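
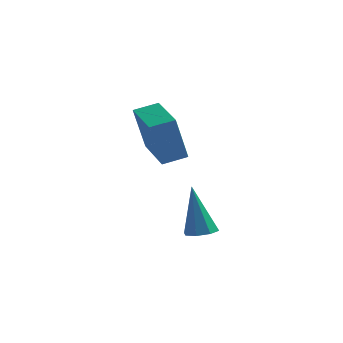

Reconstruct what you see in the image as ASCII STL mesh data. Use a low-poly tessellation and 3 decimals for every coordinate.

solid 
facet normal -0.614 0.785 0.076
outer loop
vertex -4.741 2.378 2.827
vertex -3.937 2.981 3.095
vertex -4.415 2.825 0.843
endloop
endfacet
facet normal -0.773 -0.580 -0.258
outer loop
vertex -3.143 1.199 0.685
vertex -4.741 2.378 2.827
vertex -4.415 2.825 0.843
endloop
endfacet
facet normal -0.614 0.785 0.076
outer loop
vertex -4.415 2.825 0.843
vertex -3.937 2.981 3.095
vertex -3.611 3.428 1.11
endloop
endfacet
facet normal 0.157 0.217 -0.963
outer loop
vertex -3.611 3.428 1.11
vertex -3.143 1.199 0.685
vertex -4.415 2.825 0.843
endloop
endfacet
facet normal -0.158 -0.217 0.963
outer loop
vertex -4.741 2.378 2.827
vertex -2.665 1.355 2.937
vertex -3.937 2.981 3.095
endloop
endfacet
facet normal -0.773 -0.580 -0.258
outer loop
vertex -3.469 0.752 2.67
vertex -4.741 2.378 2.827
vertex -3.143 1.199 0.685
endloop
endfacet
facet normal -0.158 -0.216 0.963
outer loop
vertex -3.469 0.752 2.67
vertex -2.665 1.355 2.937
vertex -4.741 2.378 2.827
endloop
endfacet
facet normal 0.773 0.580 0.258
outer loop
vertex -3.937 2.981 3.095
vertex -2.665 1.355 2.937
vertex -3.611 3.428 1.11
endloop
endfacet
facet normal 0.158 0.217 -0.963
outer loop
vertex -2.339 1.802 0.953
vertex -3.143 1.199 0.685
vertex -3.611 3.428 1.11
endloop
endfacet
facet normal 0.773 0.580 0.258
outer loop
vertex -3.611 3.428 1.11
vertex -2.665 1.355 2.937
vertex -2.339 1.802 0.953
endloop
endfacet
facet normal 0.614 -0.785 -0.076
outer loop
vertex -2.339 1.802 0.953
vertex -3.469 0.752 2.67
vertex -3.143 1.199 0.685
endloop
endfacet
facet normal 0.614 -0.785 -0.076
outer loop
vertex -2.665 1.355 2.937
vertex -3.469 0.752 2.67
vertex -2.339 1.802 0.953
endloop
endfacet
facet normal 0.215 -0.112 -0.970
outer loop
vertex -0.03 -2.401 -0.848
vertex -0.494 -1.986 -0.999
vertex 0.13 -1.939 -0.866
endloop
endfacet
facet normal 0.828 -0.267 0.493
outer loop
vertex -0.03 -2.401 -0.848
vertex 0.13 -1.939 -0.866
vertex -0.946 -1.754 1.039
endloop
endfacet
facet normal 0.215 -0.111 -0.970
outer loop
vertex 0.13 -1.939 -0.866
vertex -0.494 -1.986 -0.999
vertex -0.075 -1.504 -0.961
endloop
endfacet
facet normal 0.791 0.461 0.402
outer loop
vertex 0.13 -1.939 -0.866
vertex -0.075 -1.504 -0.961
vertex -0.946 -1.754 1.039
endloop
endfacet
facet normal 0.215 -0.110 -0.970
outer loop
vertex -0.075 -1.504 -0.961
vertex -0.494 -1.986 -0.999
vertex -0.525 -1.352 -1.078
endloop
endfacet
facet normal 0.257 0.939 0.229
outer loop
vertex -0.075 -1.504 -0.961
vertex -0.525 -1.352 -1.078
vertex -0.946 -1.754 1.039
endloop
endfacet
facet normal 0.215 -0.110 -0.970
outer loop
vertex -0.525 -1.352 -1.078
vertex -0.494 -1.986 -0.999
vertex -0.958 -1.572 -1.149
endloop
endfacet
facet normal -0.462 0.884 0.076
outer loop
vertex -0.525 -1.352 -1.078
vertex -0.958 -1.572 -1.149
vertex -0.946 -1.754 1.039
endloop
endfacet
facet normal 0.215 -0.110 -0.970
outer loop
vertex -0.958 -1.572 -1.149
vertex -0.494 -1.986 -0.999
vertex -1.118 -2.034 -1.132
endloop
endfacet
facet normal -0.944 0.328 0.032
outer loop
vertex -0.958 -1.572 -1.149
vertex -1.118 -2.034 -1.132
vertex -0.946 -1.754 1.039
endloop
endfacet
facet normal 0.215 -0.110 -0.970
outer loop
vertex -1.118 -2.034 -1.132
vertex -0.494 -1.986 -0.999
vertex -0.913 -2.469 -1.037
endloop
endfacet
facet normal -0.908 -0.401 0.124
outer loop
vertex -1.118 -2.034 -1.132
vertex -0.913 -2.469 -1.037
vertex -0.946 -1.754 1.039
endloop
endfacet
facet normal 0.217 -0.112 -0.970
outer loop
vertex -0.913 -2.469 -1.037
vertex -0.494 -1.986 -0.999
vertex -0.463 -2.621 -0.919
endloop
endfacet
facet normal -0.375 -0.878 0.297
outer loop
vertex -0.913 -2.469 -1.037
vertex -0.463 -2.621 -0.919
vertex -0.946 -1.754 1.039
endloop
endfacet
facet normal 0.216 -0.112 -0.970
outer loop
vertex -0.463 -2.621 -0.919
vertex -0.494 -1.986 -0.999
vertex -0.03 -2.401 -0.848
endloop
endfacet
facet normal 0.345 -0.824 0.450
outer loop
vertex -0.463 -2.621 -0.919
vertex -0.03 -2.401 -0.848
vertex -0.946 -1.754 1.039
endloop
endfacet

endsolid


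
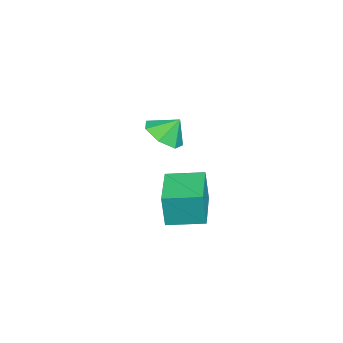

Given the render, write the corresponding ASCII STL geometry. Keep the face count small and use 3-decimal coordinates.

solid 
facet normal 0.120 -0.600 -0.791
outer loop
vertex 0.214 -1.482 -0.069
vertex -0.765 -1.477 -0.221
vertex -0.081 -0.861 -0.585
endloop
endfacet
facet normal 0.645 0.646 0.408
outer loop
vertex 0.214 -1.482 -0.069
vertex -0.081 -0.861 -0.585
vertex -0.895 -0.823 0.641
endloop
endfacet
facet normal 0.120 -0.600 -0.791
outer loop
vertex -0.081 -0.861 -0.585
vertex -0.765 -1.477 -0.221
vertex -0.89 -0.704 -0.827
endloop
endfacet
facet normal 0.167 0.983 0.080
outer loop
vertex -0.081 -0.861 -0.585
vertex -0.89 -0.704 -0.827
vertex -0.895 -0.823 0.641
endloop
endfacet
facet normal 0.119 -0.601 -0.791
outer loop
vertex -0.89 -0.704 -0.827
vertex -0.765 -1.477 -0.221
vertex -1.605 -1.129 -0.612
endloop
endfacet
facet normal -0.494 0.867 0.069
outer loop
vertex -0.89 -0.704 -0.827
vertex -1.605 -1.129 -0.612
vertex -0.895 -0.823 0.641
endloop
endfacet
facet normal 0.119 -0.600 -0.791
outer loop
vertex -1.605 -1.129 -0.612
vertex -0.765 -1.477 -0.221
vertex -1.687 -1.816 -0.103
endloop
endfacet
facet normal -0.840 0.384 0.383
outer loop
vertex -1.605 -1.129 -0.612
vertex -1.687 -1.816 -0.103
vertex -0.895 -0.823 0.641
endloop
endfacet
facet normal 0.119 -0.600 -0.791
outer loop
vertex -1.687 -1.816 -0.103
vertex -0.765 -1.477 -0.221
vertex -1.075 -2.248 0.317
endloop
endfacet
facet normal -0.611 -0.101 0.785
outer loop
vertex -1.687 -1.816 -0.103
vertex -1.075 -2.248 0.317
vertex -0.895 -0.823 0.641
endloop
endfacet
facet normal 0.120 -0.600 -0.791
outer loop
vertex -1.075 -2.248 0.317
vertex -0.765 -1.477 -0.221
vertex -0.229 -2.099 0.332
endloop
endfacet
facet normal 0.022 -0.224 0.974
outer loop
vertex -1.075 -2.248 0.317
vertex -0.229 -2.099 0.332
vertex -0.895 -0.823 0.641
endloop
endfacet
facet normal 0.120 -0.600 -0.791
outer loop
vertex -0.229 -2.099 0.332
vertex -0.765 -1.477 -0.221
vertex 0.214 -1.482 -0.069
endloop
endfacet
facet normal 0.581 0.108 0.807
outer loop
vertex -0.229 -2.099 0.332
vertex 0.214 -1.482 -0.069
vertex -0.895 -0.823 0.641
endloop
endfacet
facet normal -0.990 -0.136 0.026
outer loop
vertex 2.697 -0.723 -0.414
vertex 2.49 0.816 -0.266
vertex 2.64 -0.59 -1.877
endloop
endfacet
facet normal 0.132 -0.987 -0.095
outer loop
vertex 4.79 -0.296 -1.934
vertex 2.697 -0.723 -0.414
vertex 2.64 -0.59 -1.877
endloop
endfacet
facet normal -0.991 -0.135 0.026
outer loop
vertex 2.64 -0.59 -1.877
vertex 2.49 0.816 -0.266
vertex 2.434 0.949 -1.729
endloop
endfacet
facet normal -0.039 0.091 -0.995
outer loop
vertex 2.434 0.949 -1.729
vertex 4.79 -0.296 -1.934
vertex 2.64 -0.59 -1.877
endloop
endfacet
facet normal 0.039 -0.090 0.995
outer loop
vertex 2.697 -0.723 -0.414
vertex 4.64 1.11 -0.323
vertex 2.49 0.816 -0.266
endloop
endfacet
facet normal 0.132 -0.987 -0.095
outer loop
vertex 4.846 -0.429 -0.471
vertex 2.697 -0.723 -0.414
vertex 4.79 -0.296 -1.934
endloop
endfacet
facet normal 0.039 -0.091 0.995
outer loop
vertex 4.846 -0.429 -0.471
vertex 4.64 1.11 -0.323
vertex 2.697 -0.723 -0.414
endloop
endfacet
facet normal -0.132 0.987 0.095
outer loop
vertex 2.49 0.816 -0.266
vertex 4.64 1.11 -0.323
vertex 2.434 0.949 -1.729
endloop
endfacet
facet normal -0.039 0.090 -0.995
outer loop
vertex 4.583 1.243 -1.786
vertex 4.79 -0.296 -1.934
vertex 2.434 0.949 -1.729
endloop
endfacet
facet normal -0.132 0.987 0.095
outer loop
vertex 2.434 0.949 -1.729
vertex 4.64 1.11 -0.323
vertex 4.583 1.243 -1.786
endloop
endfacet
facet normal 0.990 0.136 -0.026
outer loop
vertex 4.583 1.243 -1.786
vertex 4.846 -0.429 -0.471
vertex 4.79 -0.296 -1.934
endloop
endfacet
facet normal 0.990 0.135 -0.026
outer loop
vertex 4.64 1.11 -0.323
vertex 4.846 -0.429 -0.471
vertex 4.583 1.243 -1.786
endloop
endfacet

endsolid


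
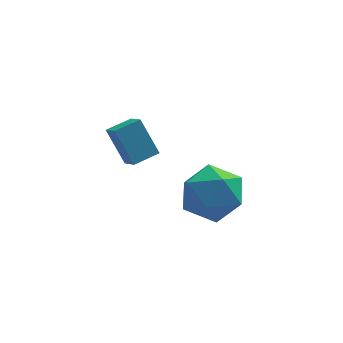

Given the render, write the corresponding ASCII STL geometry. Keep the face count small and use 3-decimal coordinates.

solid 
facet normal -0.882 -0.435 -0.181
outer loop
vertex -0.655 -1.66 -0.795
vertex -1.176 -1.084 0.358
vertex -0.887 -1.012 -1.223
endloop
endfacet
facet normal 0.375 -0.414 -0.830
outer loop
vertex -0.084 -0.616 -1.058
vertex -0.655 -1.66 -0.795
vertex -0.887 -1.012 -1.223
endloop
endfacet
facet normal -0.882 -0.434 -0.181
outer loop
vertex -0.887 -1.012 -1.223
vertex -1.176 -1.084 0.358
vertex -1.407 -0.436 -0.07
endloop
endfacet
facet normal -0.286 0.800 -0.528
outer loop
vertex -1.407 -0.436 -0.07
vertex -0.084 -0.616 -1.058
vertex -0.887 -1.012 -1.223
endloop
endfacet
facet normal 0.286 -0.799 0.528
outer loop
vertex -0.655 -1.66 -0.795
vertex -0.373 -0.688 0.523
vertex -1.176 -1.084 0.358
endloop
endfacet
facet normal 0.375 -0.414 -0.829
outer loop
vertex 0.147 -1.264 -0.63
vertex -0.655 -1.66 -0.795
vertex -0.084 -0.616 -1.058
endloop
endfacet
facet normal 0.286 -0.799 0.528
outer loop
vertex 0.147 -1.264 -0.63
vertex -0.373 -0.688 0.523
vertex -0.655 -1.66 -0.795
endloop
endfacet
facet normal -0.375 0.414 0.829
outer loop
vertex -1.176 -1.084 0.358
vertex -0.373 -0.688 0.523
vertex -1.407 -0.436 -0.07
endloop
endfacet
facet normal -0.286 0.799 -0.529
outer loop
vertex -0.605 -0.04 0.095
vertex -0.084 -0.616 -1.058
vertex -1.407 -0.436 -0.07
endloop
endfacet
facet normal -0.375 0.414 0.830
outer loop
vertex -1.407 -0.436 -0.07
vertex -0.373 -0.688 0.523
vertex -0.605 -0.04 0.095
endloop
endfacet
facet normal 0.882 0.434 0.182
outer loop
vertex -0.605 -0.04 0.095
vertex 0.147 -1.264 -0.63
vertex -0.084 -0.616 -1.058
endloop
endfacet
facet normal 0.882 0.435 0.181
outer loop
vertex -0.373 -0.688 0.523
vertex 0.147 -1.264 -0.63
vertex -0.605 -0.04 0.095
endloop
endfacet
facet normal -0.228 0.042 0.973
outer loop
vertex 1.883 0.633 -2.814
vertex 1.1 -0.219 -2.961
vertex 2.204 -0.482 -2.691
endloop
endfacet
facet normal 0.453 0.226 0.862
outer loop
vertex 1.883 0.633 -2.814
vertex 2.204 -0.482 -2.691
vertex 2.901 0.267 -3.253
endloop
endfacet
facet normal 0.461 0.783 0.417
outer loop
vertex 1.883 0.633 -2.814
vertex 2.901 0.267 -3.253
vertex 2.227 0.992 -3.87
endloop
endfacet
facet normal -0.214 0.944 0.251
outer loop
vertex 1.883 0.633 -2.814
vertex 2.227 0.992 -3.87
vertex 1.114 0.692 -3.69
endloop
endfacet
facet normal -0.640 0.486 0.595
outer loop
vertex 1.883 0.633 -2.814
vertex 1.114 0.692 -3.69
vertex 1.1 -0.219 -2.961
endloop
endfacet
facet normal 0.779 -0.320 0.539
outer loop
vertex 2.901 0.267 -3.253
vertex 2.204 -0.482 -2.691
vertex 2.746 -0.812 -3.67
endloop
endfacet
facet normal -0.323 -0.617 0.717
outer loop
vertex 2.204 -0.482 -2.691
vertex 1.1 -0.219 -2.961
vertex 1.633 -1.112 -3.49
endloop
endfacet
facet normal -0.989 0.101 0.107
outer loop
vertex 1.1 -0.219 -2.961
vertex 1.114 0.692 -3.69
vertex 0.959 -0.387 -4.107
endloop
endfacet
facet normal -0.300 0.842 -0.450
outer loop
vertex 1.114 0.692 -3.69
vertex 2.227 0.992 -3.87
vertex 1.656 0.362 -4.669
endloop
endfacet
facet normal 0.793 0.581 -0.183
outer loop
vertex 2.227 0.992 -3.87
vertex 2.901 0.267 -3.253
vertex 2.76 0.099 -4.399
endloop
endfacet
facet normal 0.214 -0.944 -0.251
outer loop
vertex 1.977 -0.753 -4.546
vertex 2.746 -0.812 -3.67
vertex 1.633 -1.112 -3.49
endloop
endfacet
facet normal -0.461 -0.783 -0.417
outer loop
vertex 1.977 -0.753 -4.546
vertex 1.633 -1.112 -3.49
vertex 0.959 -0.387 -4.107
endloop
endfacet
facet normal -0.453 -0.226 -0.862
outer loop
vertex 1.977 -0.753 -4.546
vertex 0.959 -0.387 -4.107
vertex 1.656 0.362 -4.669
endloop
endfacet
facet normal 0.228 -0.042 -0.973
outer loop
vertex 1.977 -0.753 -4.546
vertex 1.656 0.362 -4.669
vertex 2.76 0.099 -4.399
endloop
endfacet
facet normal 0.640 -0.486 -0.595
outer loop
vertex 1.977 -0.753 -4.546
vertex 2.76 0.099 -4.399
vertex 2.746 -0.812 -3.67
endloop
endfacet
facet normal 0.300 -0.842 0.450
outer loop
vertex 1.633 -1.112 -3.49
vertex 2.746 -0.812 -3.67
vertex 2.204 -0.482 -2.691
endloop
endfacet
facet normal -0.793 -0.581 0.183
outer loop
vertex 0.959 -0.387 -4.107
vertex 1.633 -1.112 -3.49
vertex 1.1 -0.219 -2.961
endloop
endfacet
facet normal -0.779 0.320 -0.539
outer loop
vertex 1.656 0.362 -4.669
vertex 0.959 -0.387 -4.107
vertex 1.114 0.692 -3.69
endloop
endfacet
facet normal 0.323 0.617 -0.717
outer loop
vertex 2.76 0.099 -4.399
vertex 1.656 0.362 -4.669
vertex 2.227 0.992 -3.87
endloop
endfacet
facet normal 0.989 -0.101 -0.107
outer loop
vertex 2.746 -0.812 -3.67
vertex 2.76 0.099 -4.399
vertex 2.901 0.267 -3.253
endloop
endfacet

endsolid


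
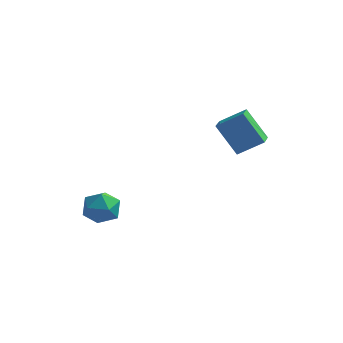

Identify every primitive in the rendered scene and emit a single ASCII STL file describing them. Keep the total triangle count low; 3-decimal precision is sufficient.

solid 
facet normal -0.580 0.209 0.787
outer loop
vertex 2.384 3.497 0.028
vertex 2.335 4.346 -0.233
vertex 1.434 3.247 -0.606
endloop
endfacet
facet normal 0.055 -0.954 0.294
outer loop
vertex 2.305 2.934 -1.787
vertex 2.384 3.497 0.028
vertex 1.434 3.247 -0.606
endloop
endfacet
facet normal -0.581 0.209 0.787
outer loop
vertex 1.434 3.247 -0.606
vertex 2.335 4.346 -0.233
vertex 1.385 4.096 -0.868
endloop
endfacet
facet normal -0.812 -0.214 -0.542
outer loop
vertex 1.385 4.096 -0.868
vertex 2.305 2.934 -1.787
vertex 1.434 3.247 -0.606
endloop
endfacet
facet normal 0.812 0.214 0.543
outer loop
vertex 2.384 3.497 0.028
vertex 3.206 4.033 -1.414
vertex 2.335 4.346 -0.233
endloop
endfacet
facet normal 0.055 -0.954 0.294
outer loop
vertex 3.255 3.184 -1.152
vertex 2.384 3.497 0.028
vertex 2.305 2.934 -1.787
endloop
endfacet
facet normal 0.812 0.214 0.543
outer loop
vertex 3.255 3.184 -1.152
vertex 3.206 4.033 -1.414
vertex 2.384 3.497 0.028
endloop
endfacet
facet normal -0.055 0.954 -0.293
outer loop
vertex 2.335 4.346 -0.233
vertex 3.206 4.033 -1.414
vertex 1.385 4.096 -0.868
endloop
endfacet
facet normal -0.812 -0.214 -0.543
outer loop
vertex 2.256 3.783 -2.048
vertex 2.305 2.934 -1.787
vertex 1.385 4.096 -0.868
endloop
endfacet
facet normal -0.055 0.954 -0.294
outer loop
vertex 1.385 4.096 -0.868
vertex 3.206 4.033 -1.414
vertex 2.256 3.783 -2.048
endloop
endfacet
facet normal 0.581 -0.208 -0.787
outer loop
vertex 2.256 3.783 -2.048
vertex 3.255 3.184 -1.152
vertex 2.305 2.934 -1.787
endloop
endfacet
facet normal 0.580 -0.209 -0.787
outer loop
vertex 3.206 4.033 -1.414
vertex 3.255 3.184 -1.152
vertex 2.256 3.783 -2.048
endloop
endfacet
facet normal -0.071 0.988 -0.138
outer loop
vertex -1.78 1.215 -4.173
vertex -2.567 1.16 -4.162
vertex -2.171 1.282 -3.491
endloop
endfacet
facet normal 0.524 0.823 0.219
outer loop
vertex -1.78 1.215 -4.173
vertex -2.171 1.282 -3.491
vertex -1.502 0.865 -3.523
endloop
endfacet
facet normal 0.907 0.377 -0.185
outer loop
vertex -1.78 1.215 -4.173
vertex -1.502 0.865 -3.523
vertex -1.485 0.485 -4.214
endloop
endfacet
facet normal 0.549 0.266 -0.792
outer loop
vertex -1.78 1.215 -4.173
vertex -1.485 0.485 -4.214
vertex -2.143 0.667 -4.609
endloop
endfacet
facet normal -0.056 0.644 -0.763
outer loop
vertex -1.78 1.215 -4.173
vertex -2.143 0.667 -4.609
vertex -2.567 1.16 -4.162
endloop
endfacet
facet normal 0.335 0.475 0.814
outer loop
vertex -1.502 0.865 -3.523
vertex -2.171 1.282 -3.491
vertex -2.117 0.593 -3.111
endloop
endfacet
facet normal -0.628 0.741 0.236
outer loop
vertex -2.171 1.282 -3.491
vertex -2.567 1.16 -4.162
vertex -2.775 0.775 -3.506
endloop
endfacet
facet normal -0.602 0.186 -0.776
outer loop
vertex -2.567 1.16 -4.162
vertex -2.143 0.667 -4.609
vertex -2.758 0.395 -4.197
endloop
endfacet
facet normal 0.377 -0.425 -0.823
outer loop
vertex -2.143 0.667 -4.609
vertex -1.485 0.485 -4.214
vertex -2.089 -0.022 -4.229
endloop
endfacet
facet normal 0.956 -0.246 0.159
outer loop
vertex -1.485 0.485 -4.214
vertex -1.502 0.865 -3.523
vertex -1.693 0.1 -3.558
endloop
endfacet
facet normal -0.549 -0.266 0.792
outer loop
vertex -2.48 0.045 -3.547
vertex -2.117 0.593 -3.111
vertex -2.775 0.775 -3.506
endloop
endfacet
facet normal -0.907 -0.377 0.185
outer loop
vertex -2.48 0.045 -3.547
vertex -2.775 0.775 -3.506
vertex -2.758 0.395 -4.197
endloop
endfacet
facet normal -0.524 -0.823 -0.219
outer loop
vertex -2.48 0.045 -3.547
vertex -2.758 0.395 -4.197
vertex -2.089 -0.022 -4.229
endloop
endfacet
facet normal 0.071 -0.988 0.138
outer loop
vertex -2.48 0.045 -3.547
vertex -2.089 -0.022 -4.229
vertex -1.693 0.1 -3.558
endloop
endfacet
facet normal 0.056 -0.644 0.763
outer loop
vertex -2.48 0.045 -3.547
vertex -1.693 0.1 -3.558
vertex -2.117 0.593 -3.111
endloop
endfacet
facet normal -0.377 0.425 0.823
outer loop
vertex -2.775 0.775 -3.506
vertex -2.117 0.593 -3.111
vertex -2.171 1.282 -3.491
endloop
endfacet
facet normal -0.956 0.246 -0.159
outer loop
vertex -2.758 0.395 -4.197
vertex -2.775 0.775 -3.506
vertex -2.567 1.16 -4.162
endloop
endfacet
facet normal -0.335 -0.475 -0.814
outer loop
vertex -2.089 -0.022 -4.229
vertex -2.758 0.395 -4.197
vertex -2.143 0.667 -4.609
endloop
endfacet
facet normal 0.628 -0.741 -0.236
outer loop
vertex -1.693 0.1 -3.558
vertex -2.089 -0.022 -4.229
vertex -1.485 0.485 -4.214
endloop
endfacet
facet normal 0.602 -0.186 0.776
outer loop
vertex -2.117 0.593 -3.111
vertex -1.693 0.1 -3.558
vertex -1.502 0.865 -3.523
endloop
endfacet

endsolid


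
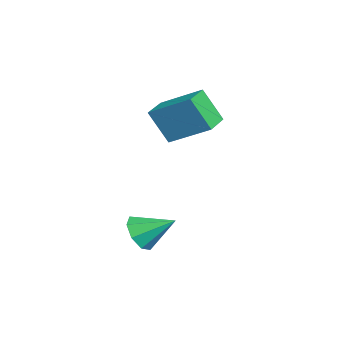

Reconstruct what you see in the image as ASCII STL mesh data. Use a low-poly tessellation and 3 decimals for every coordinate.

solid 
facet normal -0.208 -0.830 -0.517
outer loop
vertex 2.917 1.13 -2.261
vertex 2.571 1.601 -2.878
vertex 3.35 1.304 -2.714
endloop
endfacet
facet normal 0.733 -0.058 0.678
outer loop
vertex 2.917 1.13 -2.261
vertex 3.35 1.304 -2.714
vertex 2.889 2.879 -2.082
endloop
endfacet
facet normal -0.208 -0.830 -0.518
outer loop
vertex 3.35 1.304 -2.714
vertex 2.571 1.601 -2.878
vertex 3.327 1.652 -3.263
endloop
endfacet
facet normal 0.965 0.238 0.110
outer loop
vertex 3.35 1.304 -2.714
vertex 3.327 1.652 -3.263
vertex 2.889 2.879 -2.082
endloop
endfacet
facet normal -0.207 -0.831 -0.517
outer loop
vertex 3.327 1.652 -3.263
vertex 2.571 1.601 -2.878
vertex 2.861 1.97 -3.587
endloop
endfacet
facet normal 0.688 0.616 -0.385
outer loop
vertex 3.327 1.652 -3.263
vertex 2.861 1.97 -3.587
vertex 2.889 2.879 -2.082
endloop
endfacet
facet normal -0.206 -0.831 -0.517
outer loop
vertex 2.861 1.97 -3.587
vertex 2.571 1.601 -2.878
vertex 2.225 2.071 -3.496
endloop
endfacet
facet normal 0.062 0.854 -0.517
outer loop
vertex 2.861 1.97 -3.587
vertex 2.225 2.071 -3.496
vertex 2.889 2.879 -2.082
endloop
endfacet
facet normal -0.206 -0.831 -0.517
outer loop
vertex 2.225 2.071 -3.496
vertex 2.571 1.601 -2.878
vertex 1.791 1.897 -3.043
endloop
endfacet
facet normal -0.544 0.813 -0.209
outer loop
vertex 2.225 2.071 -3.496
vertex 1.791 1.897 -3.043
vertex 2.889 2.879 -2.082
endloop
endfacet
facet normal -0.206 -0.831 -0.517
outer loop
vertex 1.791 1.897 -3.043
vertex 2.571 1.601 -2.878
vertex 1.814 1.549 -2.493
endloop
endfacet
facet normal -0.777 0.517 0.360
outer loop
vertex 1.791 1.897 -3.043
vertex 1.814 1.549 -2.493
vertex 2.889 2.879 -2.082
endloop
endfacet
facet normal -0.206 -0.831 -0.517
outer loop
vertex 1.814 1.549 -2.493
vertex 2.571 1.601 -2.878
vertex 2.281 1.232 -2.17
endloop
endfacet
facet normal -0.498 0.138 0.856
outer loop
vertex 1.814 1.549 -2.493
vertex 2.281 1.232 -2.17
vertex 2.889 2.879 -2.082
endloop
endfacet
facet normal -0.207 -0.830 -0.518
outer loop
vertex 2.281 1.232 -2.17
vertex 2.571 1.601 -2.878
vertex 2.917 1.13 -2.261
endloop
endfacet
facet normal 0.125 -0.099 0.987
outer loop
vertex 2.281 1.232 -2.17
vertex 2.917 1.13 -2.261
vertex 2.889 2.879 -2.082
endloop
endfacet
facet normal -0.916 0.400 0.043
outer loop
vertex -2.444 2.404 1.61
vertex -1.712 3.975 2.587
vertex -2.174 3.177 0.166
endloop
endfacet
facet normal -0.368 -0.789 -0.491
outer loop
vertex -1.048 2.685 0.113
vertex -2.444 2.404 1.61
vertex -2.174 3.177 0.166
endloop
endfacet
facet normal -0.916 0.400 0.043
outer loop
vertex -2.174 3.177 0.166
vertex -1.712 3.975 2.587
vertex -1.442 4.748 1.143
endloop
endfacet
facet normal 0.162 0.465 -0.870
outer loop
vertex -1.442 4.748 1.143
vertex -1.048 2.685 0.113
vertex -2.174 3.177 0.166
endloop
endfacet
facet normal -0.162 -0.465 0.870
outer loop
vertex -2.444 2.404 1.61
vertex -0.586 3.483 2.534
vertex -1.712 3.975 2.587
endloop
endfacet
facet normal -0.368 -0.789 -0.491
outer loop
vertex -1.318 1.912 1.557
vertex -2.444 2.404 1.61
vertex -1.048 2.685 0.113
endloop
endfacet
facet normal -0.162 -0.465 0.870
outer loop
vertex -1.318 1.912 1.557
vertex -0.586 3.483 2.534
vertex -2.444 2.404 1.61
endloop
endfacet
facet normal 0.368 0.789 0.491
outer loop
vertex -1.712 3.975 2.587
vertex -0.586 3.483 2.534
vertex -1.442 4.748 1.143
endloop
endfacet
facet normal 0.162 0.465 -0.870
outer loop
vertex -0.316 4.256 1.09
vertex -1.048 2.685 0.113
vertex -1.442 4.748 1.143
endloop
endfacet
facet normal 0.368 0.789 0.491
outer loop
vertex -1.442 4.748 1.143
vertex -0.586 3.483 2.534
vertex -0.316 4.256 1.09
endloop
endfacet
facet normal 0.916 -0.400 -0.043
outer loop
vertex -0.316 4.256 1.09
vertex -1.318 1.912 1.557
vertex -1.048 2.685 0.113
endloop
endfacet
facet normal 0.916 -0.400 -0.043
outer loop
vertex -0.586 3.483 2.534
vertex -1.318 1.912 1.557
vertex -0.316 4.256 1.09
endloop
endfacet

endsolid


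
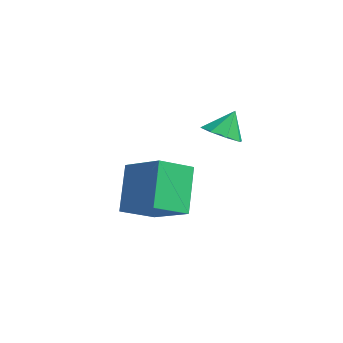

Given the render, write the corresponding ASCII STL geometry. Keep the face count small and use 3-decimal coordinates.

solid 
facet normal -0.442 0.313 0.841
outer loop
vertex -0.285 -0.146 -2.418
vertex -0.435 1.282 -3.028
vertex -2.042 -0.646 -3.157
endloop
endfacet
facet normal 0.096 -0.915 0.391
outer loop
vertex -1.085 -1.322 -4.972
vertex -0.285 -0.146 -2.418
vertex -2.042 -0.646 -3.157
endloop
endfacet
facet normal -0.443 0.313 0.840
outer loop
vertex -2.042 -0.646 -3.157
vertex -0.435 1.282 -3.028
vertex -2.191 0.782 -3.767
endloop
endfacet
facet normal -0.891 -0.253 -0.376
outer loop
vertex -2.191 0.782 -3.767
vertex -1.085 -1.322 -4.972
vertex -2.042 -0.646 -3.157
endloop
endfacet
facet normal 0.891 0.254 0.375
outer loop
vertex -0.285 -0.146 -2.418
vertex 0.522 0.606 -4.843
vertex -0.435 1.282 -3.028
endloop
endfacet
facet normal 0.096 -0.915 0.391
outer loop
vertex 0.671 -0.822 -4.233
vertex -0.285 -0.146 -2.418
vertex -1.085 -1.322 -4.972
endloop
endfacet
facet normal 0.892 0.253 0.375
outer loop
vertex 0.671 -0.822 -4.233
vertex 0.522 0.606 -4.843
vertex -0.285 -0.146 -2.418
endloop
endfacet
facet normal -0.096 0.915 -0.391
outer loop
vertex -0.435 1.282 -3.028
vertex 0.522 0.606 -4.843
vertex -2.191 0.782 -3.767
endloop
endfacet
facet normal -0.892 -0.254 -0.375
outer loop
vertex -1.235 0.106 -5.582
vertex -1.085 -1.322 -4.972
vertex -2.191 0.782 -3.767
endloop
endfacet
facet normal -0.096 0.915 -0.391
outer loop
vertex -2.191 0.782 -3.767
vertex 0.522 0.606 -4.843
vertex -1.235 0.106 -5.582
endloop
endfacet
facet normal 0.443 -0.313 -0.840
outer loop
vertex -1.235 0.106 -5.582
vertex 0.671 -0.822 -4.233
vertex -1.085 -1.322 -4.972
endloop
endfacet
facet normal 0.443 -0.313 -0.840
outer loop
vertex 0.522 0.606 -4.843
vertex 0.671 -0.822 -4.233
vertex -1.235 0.106 -5.582
endloop
endfacet
facet normal 0.011 -0.469 -0.883
outer loop
vertex 2.343 1.619 -0.945
vertex 1.645 1.27 -0.768
vertex 1.862 1.951 -1.127
endloop
endfacet
facet normal 0.515 0.840 0.171
outer loop
vertex 2.343 1.619 -0.945
vertex 1.862 1.951 -1.127
vertex 1.635 1.81 0.248
endloop
endfacet
facet normal 0.010 -0.469 -0.883
outer loop
vertex 1.862 1.951 -1.127
vertex 1.645 1.27 -0.768
vertex 1.254 1.885 -1.099
endloop
endfacet
facet normal -0.104 0.991 0.085
outer loop
vertex 1.862 1.951 -1.127
vertex 1.254 1.885 -1.099
vertex 1.635 1.81 0.248
endloop
endfacet
facet normal 0.009 -0.469 -0.883
outer loop
vertex 1.254 1.885 -1.099
vertex 1.645 1.27 -0.768
vertex 0.875 1.458 -0.876
endloop
endfacet
facet normal -0.666 0.710 0.228
outer loop
vertex 1.254 1.885 -1.099
vertex 0.875 1.458 -0.876
vertex 1.635 1.81 0.248
endloop
endfacet
facet normal 0.009 -0.470 -0.883
outer loop
vertex 0.875 1.458 -0.876
vertex 1.645 1.27 -0.768
vertex 0.948 0.922 -0.59
endloop
endfacet
facet normal -0.840 0.162 0.518
outer loop
vertex 0.875 1.458 -0.876
vertex 0.948 0.922 -0.59
vertex 1.635 1.81 0.248
endloop
endfacet
facet normal 0.009 -0.470 -0.883
outer loop
vertex 0.948 0.922 -0.59
vertex 1.645 1.27 -0.768
vertex 1.428 0.589 -0.408
endloop
endfacet
facet normal -0.527 -0.331 0.783
outer loop
vertex 0.948 0.922 -0.59
vertex 1.428 0.589 -0.408
vertex 1.635 1.81 0.248
endloop
endfacet
facet normal 0.010 -0.470 -0.883
outer loop
vertex 1.428 0.589 -0.408
vertex 1.645 1.27 -0.768
vertex 2.036 0.656 -0.437
endloop
endfacet
facet normal 0.095 -0.484 0.870
outer loop
vertex 1.428 0.589 -0.408
vertex 2.036 0.656 -0.437
vertex 1.635 1.81 0.248
endloop
endfacet
facet normal 0.010 -0.469 -0.883
outer loop
vertex 2.036 0.656 -0.437
vertex 1.645 1.27 -0.768
vertex 2.415 1.082 -0.659
endloop
endfacet
facet normal 0.655 -0.204 0.727
outer loop
vertex 2.036 0.656 -0.437
vertex 2.415 1.082 -0.659
vertex 1.635 1.81 0.248
endloop
endfacet
facet normal 0.011 -0.469 -0.883
outer loop
vertex 2.415 1.082 -0.659
vertex 1.645 1.27 -0.768
vertex 2.343 1.619 -0.945
endloop
endfacet
facet normal 0.831 0.344 0.438
outer loop
vertex 2.415 1.082 -0.659
vertex 2.343 1.619 -0.945
vertex 1.635 1.81 0.248
endloop
endfacet

endsolid


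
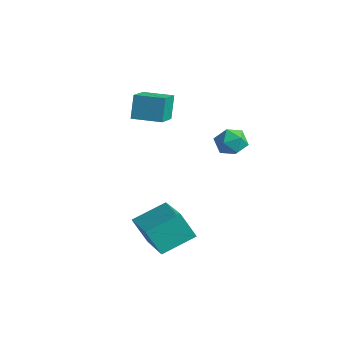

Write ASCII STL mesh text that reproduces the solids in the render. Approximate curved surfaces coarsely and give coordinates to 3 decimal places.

solid 
facet normal -0.437 -0.255 0.863
outer loop
vertex 4.173 -4.896 -0.365
vertex 4.526 -3.577 0.204
vertex 2.361 -4.115 -1.052
endloop
endfacet
facet normal -0.238 -0.892 -0.385
outer loop
vertex 2.894 -3.803 -2.104
vertex 4.173 -4.896 -0.365
vertex 2.361 -4.115 -1.052
endloop
endfacet
facet normal -0.437 -0.255 0.863
outer loop
vertex 2.361 -4.115 -1.052
vertex 4.526 -3.577 0.204
vertex 2.714 -2.795 -0.483
endloop
endfacet
facet normal -0.867 0.374 -0.329
outer loop
vertex 2.714 -2.795 -0.483
vertex 2.894 -3.803 -2.104
vertex 2.361 -4.115 -1.052
endloop
endfacet
facet normal 0.867 -0.374 0.329
outer loop
vertex 4.173 -4.896 -0.365
vertex 5.059 -3.265 -0.848
vertex 4.526 -3.577 0.204
endloop
endfacet
facet normal -0.239 -0.892 -0.385
outer loop
vertex 4.706 -4.585 -1.417
vertex 4.173 -4.896 -0.365
vertex 2.894 -3.803 -2.104
endloop
endfacet
facet normal 0.867 -0.374 0.329
outer loop
vertex 4.706 -4.585 -1.417
vertex 5.059 -3.265 -0.848
vertex 4.173 -4.896 -0.365
endloop
endfacet
facet normal 0.239 0.891 0.385
outer loop
vertex 4.526 -3.577 0.204
vertex 5.059 -3.265 -0.848
vertex 2.714 -2.795 -0.483
endloop
endfacet
facet normal -0.867 0.374 -0.329
outer loop
vertex 3.247 -2.484 -1.535
vertex 2.894 -3.803 -2.104
vertex 2.714 -2.795 -0.483
endloop
endfacet
facet normal 0.239 0.892 0.385
outer loop
vertex 2.714 -2.795 -0.483
vertex 5.059 -3.265 -0.848
vertex 3.247 -2.484 -1.535
endloop
endfacet
facet normal 0.437 0.255 -0.862
outer loop
vertex 3.247 -2.484 -1.535
vertex 4.706 -4.585 -1.417
vertex 2.894 -3.803 -2.104
endloop
endfacet
facet normal 0.437 0.255 -0.863
outer loop
vertex 5.059 -3.265 -0.848
vertex 4.706 -4.585 -1.417
vertex 3.247 -2.484 -1.535
endloop
endfacet
facet normal -0.522 0.761 -0.386
outer loop
vertex -0.271 -1.492 3.596
vertex 0.732 -0.798 3.608
vertex -0.019 -1.839 2.572
endloop
endfacet
facet normal -0.822 -0.569 -0.010
outer loop
vertex 0.628 -2.782 3.052
vertex -0.271 -1.492 3.596
vertex -0.019 -1.839 2.572
endloop
endfacet
facet normal -0.521 0.761 -0.387
outer loop
vertex -0.019 -1.839 2.572
vertex 0.732 -0.798 3.608
vertex 0.985 -1.145 2.585
endloop
endfacet
facet normal 0.228 -0.313 -0.922
outer loop
vertex 0.985 -1.145 2.585
vertex 0.628 -2.782 3.052
vertex -0.019 -1.839 2.572
endloop
endfacet
facet normal -0.228 0.313 0.922
outer loop
vertex -0.271 -1.492 3.596
vertex 1.379 -1.741 4.088
vertex 0.732 -0.798 3.608
endloop
endfacet
facet normal -0.822 -0.569 -0.010
outer loop
vertex 0.375 -2.435 4.075
vertex -0.271 -1.492 3.596
vertex 0.628 -2.782 3.052
endloop
endfacet
facet normal -0.228 0.312 0.922
outer loop
vertex 0.375 -2.435 4.075
vertex 1.379 -1.741 4.088
vertex -0.271 -1.492 3.596
endloop
endfacet
facet normal 0.822 0.569 0.010
outer loop
vertex 0.732 -0.798 3.608
vertex 1.379 -1.741 4.088
vertex 0.985 -1.145 2.585
endloop
endfacet
facet normal 0.227 -0.313 -0.922
outer loop
vertex 1.631 -2.088 3.064
vertex 0.628 -2.782 3.052
vertex 0.985 -1.145 2.585
endloop
endfacet
facet normal 0.823 0.569 0.010
outer loop
vertex 0.985 -1.145 2.585
vertex 1.379 -1.741 4.088
vertex 1.631 -2.088 3.064
endloop
endfacet
facet normal 0.522 -0.760 0.387
outer loop
vertex 1.631 -2.088 3.064
vertex 0.375 -2.435 4.075
vertex 0.628 -2.782 3.052
endloop
endfacet
facet normal 0.521 -0.761 0.386
outer loop
vertex 1.379 -1.741 4.088
vertex 0.375 -2.435 4.075
vertex 1.631 -2.088 3.064
endloop
endfacet
facet normal -0.516 0.828 0.219
outer loop
vertex 2.622 0.791 1.425
vertex 2.253 0.434 1.906
vertex 2.851 0.758 2.09
endloop
endfacet
facet normal 0.143 0.990 -0.000
outer loop
vertex 2.622 0.791 1.425
vertex 2.851 0.758 2.09
vertex 3.307 0.692 1.557
endloop
endfacet
facet normal 0.230 0.720 -0.654
outer loop
vertex 2.622 0.791 1.425
vertex 3.307 0.692 1.557
vertex 2.991 0.327 1.044
endloop
endfacet
facet normal -0.374 0.392 -0.840
outer loop
vertex 2.622 0.791 1.425
vertex 2.991 0.327 1.044
vertex 2.339 0.168 1.26
endloop
endfacet
facet normal -0.836 0.459 -0.300
outer loop
vertex 2.622 0.791 1.425
vertex 2.339 0.168 1.26
vertex 2.253 0.434 1.906
endloop
endfacet
facet normal 0.607 0.664 0.437
outer loop
vertex 3.307 0.692 1.557
vertex 2.851 0.758 2.09
vertex 3.361 0.272 2.12
endloop
endfacet
facet normal -0.462 0.403 0.790
outer loop
vertex 2.851 0.758 2.09
vertex 2.253 0.434 1.906
vertex 2.709 0.113 2.336
endloop
endfacet
facet normal -0.980 -0.194 -0.051
outer loop
vertex 2.253 0.434 1.906
vertex 2.339 0.168 1.26
vertex 2.393 -0.252 1.823
endloop
endfacet
facet normal -0.233 -0.301 -0.925
outer loop
vertex 2.339 0.168 1.26
vertex 2.991 0.327 1.044
vertex 2.849 -0.318 1.29
endloop
endfacet
facet normal 0.748 0.228 -0.623
outer loop
vertex 2.991 0.327 1.044
vertex 3.307 0.692 1.557
vertex 3.447 0.006 1.474
endloop
endfacet
facet normal 0.374 -0.392 0.840
outer loop
vertex 3.078 -0.351 1.955
vertex 3.361 0.272 2.12
vertex 2.709 0.113 2.336
endloop
endfacet
facet normal -0.230 -0.720 0.654
outer loop
vertex 3.078 -0.351 1.955
vertex 2.709 0.113 2.336
vertex 2.393 -0.252 1.823
endloop
endfacet
facet normal -0.143 -0.990 0.000
outer loop
vertex 3.078 -0.351 1.955
vertex 2.393 -0.252 1.823
vertex 2.849 -0.318 1.29
endloop
endfacet
facet normal 0.516 -0.828 -0.219
outer loop
vertex 3.078 -0.351 1.955
vertex 2.849 -0.318 1.29
vertex 3.447 0.006 1.474
endloop
endfacet
facet normal 0.836 -0.459 0.300
outer loop
vertex 3.078 -0.351 1.955
vertex 3.447 0.006 1.474
vertex 3.361 0.272 2.12
endloop
endfacet
facet normal 0.233 0.301 0.925
outer loop
vertex 2.709 0.113 2.336
vertex 3.361 0.272 2.12
vertex 2.851 0.758 2.09
endloop
endfacet
facet normal -0.748 -0.228 0.623
outer loop
vertex 2.393 -0.252 1.823
vertex 2.709 0.113 2.336
vertex 2.253 0.434 1.906
endloop
endfacet
facet normal -0.607 -0.664 -0.437
outer loop
vertex 2.849 -0.318 1.29
vertex 2.393 -0.252 1.823
vertex 2.339 0.168 1.26
endloop
endfacet
facet normal 0.462 -0.403 -0.790
outer loop
vertex 3.447 0.006 1.474
vertex 2.849 -0.318 1.29
vertex 2.991 0.327 1.044
endloop
endfacet
facet normal 0.980 0.194 0.051
outer loop
vertex 3.361 0.272 2.12
vertex 3.447 0.006 1.474
vertex 3.307 0.692 1.557
endloop
endfacet

endsolid


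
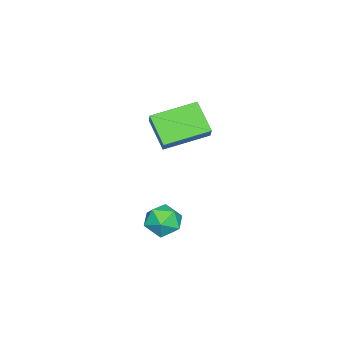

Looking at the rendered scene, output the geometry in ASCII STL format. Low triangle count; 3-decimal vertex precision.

solid 
facet normal -0.618 0.751 0.231
outer loop
vertex -1.263 2.541 3.073
vertex -0.482 2.92 3.93
vertex -0.492 3.525 1.936
endloop
endfacet
facet normal -0.640 -0.311 -0.703
outer loop
vertex 0.862 1.88 1.43
vertex -1.263 2.541 3.073
vertex -0.492 3.525 1.936
endloop
endfacet
facet normal -0.618 0.751 0.231
outer loop
vertex -0.492 3.525 1.936
vertex -0.482 2.92 3.93
vertex 0.289 3.904 2.793
endloop
endfacet
facet normal 0.456 0.582 -0.673
outer loop
vertex 0.289 3.904 2.793
vertex 0.862 1.88 1.43
vertex -0.492 3.525 1.936
endloop
endfacet
facet normal -0.456 -0.582 0.673
outer loop
vertex -1.263 2.541 3.073
vertex 0.872 1.275 3.424
vertex -0.482 2.92 3.93
endloop
endfacet
facet normal -0.640 -0.311 -0.703
outer loop
vertex 0.091 0.896 2.567
vertex -1.263 2.541 3.073
vertex 0.862 1.88 1.43
endloop
endfacet
facet normal -0.456 -0.582 0.673
outer loop
vertex 0.091 0.896 2.567
vertex 0.872 1.275 3.424
vertex -1.263 2.541 3.073
endloop
endfacet
facet normal 0.640 0.311 0.703
outer loop
vertex -0.482 2.92 3.93
vertex 0.872 1.275 3.424
vertex 0.289 3.904 2.793
endloop
endfacet
facet normal 0.456 0.582 -0.673
outer loop
vertex 1.643 2.259 2.287
vertex 0.862 1.88 1.43
vertex 0.289 3.904 2.793
endloop
endfacet
facet normal 0.640 0.311 0.703
outer loop
vertex 0.289 3.904 2.793
vertex 0.872 1.275 3.424
vertex 1.643 2.259 2.287
endloop
endfacet
facet normal 0.618 -0.751 -0.231
outer loop
vertex 1.643 2.259 2.287
vertex 0.091 0.896 2.567
vertex 0.862 1.88 1.43
endloop
endfacet
facet normal 0.618 -0.751 -0.231
outer loop
vertex 0.872 1.275 3.424
vertex 0.091 0.896 2.567
vertex 1.643 2.259 2.287
endloop
endfacet
facet normal -0.986 0.088 0.142
outer loop
vertex 1.048 2.862 -2.492
vertex 0.915 1.999 -2.881
vertex 1.058 2.081 -1.939
endloop
endfacet
facet normal -0.624 0.446 0.642
outer loop
vertex 1.048 2.862 -2.492
vertex 1.058 2.081 -1.939
vertex 1.701 2.775 -1.797
endloop
endfacet
facet normal -0.210 0.926 0.313
outer loop
vertex 1.048 2.862 -2.492
vertex 1.701 2.775 -1.797
vertex 1.955 3.122 -2.652
endloop
endfacet
facet normal -0.317 0.865 -0.390
outer loop
vertex 1.048 2.862 -2.492
vertex 1.955 3.122 -2.652
vertex 1.469 2.642 -3.322
endloop
endfacet
facet normal -0.796 0.346 -0.496
outer loop
vertex 1.048 2.862 -2.492
vertex 1.469 2.642 -3.322
vertex 0.915 1.999 -2.881
endloop
endfacet
facet normal -0.198 -0.017 0.980
outer loop
vertex 1.701 2.775 -1.797
vertex 1.058 2.081 -1.939
vertex 1.971 1.858 -1.758
endloop
endfacet
facet normal -0.785 -0.596 0.171
outer loop
vertex 1.058 2.081 -1.939
vertex 0.915 1.999 -2.881
vertex 1.485 1.378 -2.428
endloop
endfacet
facet normal -0.479 -0.177 -0.860
outer loop
vertex 0.915 1.999 -2.881
vertex 1.469 2.642 -3.322
vertex 1.739 1.725 -3.283
endloop
endfacet
facet normal 0.298 0.660 -0.689
outer loop
vertex 1.469 2.642 -3.322
vertex 1.955 3.122 -2.652
vertex 2.382 2.419 -3.141
endloop
endfacet
facet normal 0.471 0.760 0.448
outer loop
vertex 1.955 3.122 -2.652
vertex 1.701 2.775 -1.797
vertex 2.525 2.501 -2.199
endloop
endfacet
facet normal 0.317 -0.865 0.390
outer loop
vertex 2.392 1.638 -2.588
vertex 1.971 1.858 -1.758
vertex 1.485 1.378 -2.428
endloop
endfacet
facet normal 0.210 -0.926 -0.313
outer loop
vertex 2.392 1.638 -2.588
vertex 1.485 1.378 -2.428
vertex 1.739 1.725 -3.283
endloop
endfacet
facet normal 0.624 -0.446 -0.642
outer loop
vertex 2.392 1.638 -2.588
vertex 1.739 1.725 -3.283
vertex 2.382 2.419 -3.141
endloop
endfacet
facet normal 0.986 -0.088 -0.142
outer loop
vertex 2.392 1.638 -2.588
vertex 2.382 2.419 -3.141
vertex 2.525 2.501 -2.199
endloop
endfacet
facet normal 0.796 -0.346 0.496
outer loop
vertex 2.392 1.638 -2.588
vertex 2.525 2.501 -2.199
vertex 1.971 1.858 -1.758
endloop
endfacet
facet normal -0.298 -0.660 0.689
outer loop
vertex 1.485 1.378 -2.428
vertex 1.971 1.858 -1.758
vertex 1.058 2.081 -1.939
endloop
endfacet
facet normal -0.471 -0.760 -0.448
outer loop
vertex 1.739 1.725 -3.283
vertex 1.485 1.378 -2.428
vertex 0.915 1.999 -2.881
endloop
endfacet
facet normal 0.198 0.017 -0.980
outer loop
vertex 2.382 2.419 -3.141
vertex 1.739 1.725 -3.283
vertex 1.469 2.642 -3.322
endloop
endfacet
facet normal 0.785 0.596 -0.171
outer loop
vertex 2.525 2.501 -2.199
vertex 2.382 2.419 -3.141
vertex 1.955 3.122 -2.652
endloop
endfacet
facet normal 0.479 0.177 0.860
outer loop
vertex 1.971 1.858 -1.758
vertex 2.525 2.501 -2.199
vertex 1.701 2.775 -1.797
endloop
endfacet

endsolid


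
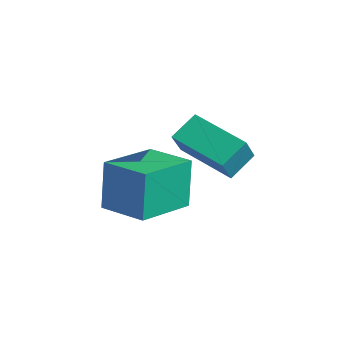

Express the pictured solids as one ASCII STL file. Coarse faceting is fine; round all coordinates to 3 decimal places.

solid 
facet normal -0.926 -0.307 0.219
outer loop
vertex -0.388 0.761 2.577
vertex -0.782 1.299 1.665
vertex -0.239 -0.096 2.007
endloop
endfacet
facet normal 0.349 -0.476 0.807
outer loop
vertex 1.502 0.481 1.595
vertex -0.388 0.761 2.577
vertex -0.239 -0.096 2.007
endloop
endfacet
facet normal -0.926 -0.307 0.219
outer loop
vertex -0.239 -0.096 2.007
vertex -0.782 1.299 1.665
vertex -0.633 0.442 1.095
endloop
endfacet
facet normal 0.143 -0.824 -0.548
outer loop
vertex -0.633 0.442 1.095
vertex 1.502 0.481 1.595
vertex -0.239 -0.096 2.007
endloop
endfacet
facet normal -0.143 0.824 0.548
outer loop
vertex -0.388 0.761 2.577
vertex 0.959 1.876 1.253
vertex -0.782 1.299 1.665
endloop
endfacet
facet normal 0.349 -0.476 0.807
outer loop
vertex 1.353 1.338 2.165
vertex -0.388 0.761 2.577
vertex 1.502 0.481 1.595
endloop
endfacet
facet normal -0.143 0.824 0.548
outer loop
vertex 1.353 1.338 2.165
vertex 0.959 1.876 1.253
vertex -0.388 0.761 2.577
endloop
endfacet
facet normal -0.349 0.476 -0.807
outer loop
vertex -0.782 1.299 1.665
vertex 0.959 1.876 1.253
vertex -0.633 0.442 1.095
endloop
endfacet
facet normal 0.143 -0.824 -0.548
outer loop
vertex 1.108 1.019 0.683
vertex 1.502 0.481 1.595
vertex -0.633 0.442 1.095
endloop
endfacet
facet normal -0.349 0.476 -0.807
outer loop
vertex -0.633 0.442 1.095
vertex 0.959 1.876 1.253
vertex 1.108 1.019 0.683
endloop
endfacet
facet normal 0.926 0.307 -0.219
outer loop
vertex 1.108 1.019 0.683
vertex 1.353 1.338 2.165
vertex 1.502 0.481 1.595
endloop
endfacet
facet normal 0.926 0.307 -0.219
outer loop
vertex 0.959 1.876 1.253
vertex 1.353 1.338 2.165
vertex 1.108 1.019 0.683
endloop
endfacet
facet normal -0.944 -0.313 -0.103
outer loop
vertex 0.219 -2.488 2.014
vertex -0.328 -0.724 1.665
vertex 0.471 -2.726 0.421
endloop
endfacet
facet normal 0.291 -0.938 0.186
outer loop
vertex 1.888 -2.256 0.575
vertex 0.219 -2.488 2.014
vertex 0.471 -2.726 0.421
endloop
endfacet
facet normal -0.944 -0.313 -0.103
outer loop
vertex 0.471 -2.726 0.421
vertex -0.328 -0.724 1.665
vertex -0.075 -0.961 0.072
endloop
endfacet
facet normal 0.154 -0.145 -0.977
outer loop
vertex -0.075 -0.961 0.072
vertex 1.888 -2.256 0.575
vertex 0.471 -2.726 0.421
endloop
endfacet
facet normal -0.154 0.145 0.977
outer loop
vertex 0.219 -2.488 2.014
vertex 1.089 -0.254 1.819
vertex -0.328 -0.724 1.665
endloop
endfacet
facet normal 0.291 -0.939 0.186
outer loop
vertex 1.635 -2.019 2.168
vertex 0.219 -2.488 2.014
vertex 1.888 -2.256 0.575
endloop
endfacet
facet normal -0.154 0.145 0.977
outer loop
vertex 1.635 -2.019 2.168
vertex 1.089 -0.254 1.819
vertex 0.219 -2.488 2.014
endloop
endfacet
facet normal -0.291 0.938 -0.186
outer loop
vertex -0.328 -0.724 1.665
vertex 1.089 -0.254 1.819
vertex -0.075 -0.961 0.072
endloop
endfacet
facet normal 0.154 -0.145 -0.977
outer loop
vertex 1.341 -0.492 0.226
vertex 1.888 -2.256 0.575
vertex -0.075 -0.961 0.072
endloop
endfacet
facet normal -0.291 0.939 -0.186
outer loop
vertex -0.075 -0.961 0.072
vertex 1.089 -0.254 1.819
vertex 1.341 -0.492 0.226
endloop
endfacet
facet normal 0.944 0.313 0.103
outer loop
vertex 1.341 -0.492 0.226
vertex 1.635 -2.019 2.168
vertex 1.888 -2.256 0.575
endloop
endfacet
facet normal 0.944 0.312 0.103
outer loop
vertex 1.089 -0.254 1.819
vertex 1.635 -2.019 2.168
vertex 1.341 -0.492 0.226
endloop
endfacet

endsolid


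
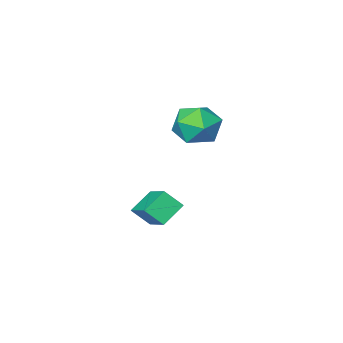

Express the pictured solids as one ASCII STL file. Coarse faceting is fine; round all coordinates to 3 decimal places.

solid 
facet normal -0.599 0.161 0.785
outer loop
vertex -1.275 -1.017 1.994
vertex -1.277 -2.057 2.206
vertex -0.539 -1.429 2.64
endloop
endfacet
facet normal -0.179 0.725 0.666
outer loop
vertex -1.275 -1.017 1.994
vertex -0.539 -1.429 2.64
vertex -0.264 -0.699 1.919
endloop
endfacet
facet normal -0.300 0.954 0.001
outer loop
vertex -1.275 -1.017 1.994
vertex -0.264 -0.699 1.919
vertex -0.832 -0.877 1.039
endloop
endfacet
facet normal -0.795 0.532 -0.291
outer loop
vertex -1.275 -1.017 1.994
vertex -0.832 -0.877 1.039
vertex -1.458 -1.716 1.216
endloop
endfacet
facet normal -0.980 0.041 0.193
outer loop
vertex -1.275 -1.017 1.994
vertex -1.458 -1.716 1.216
vertex -1.277 -2.057 2.206
endloop
endfacet
facet normal 0.500 0.506 0.703
outer loop
vertex -0.264 -0.699 1.919
vertex -0.539 -1.429 2.64
vertex 0.358 -1.544 2.084
endloop
endfacet
facet normal -0.180 -0.407 0.895
outer loop
vertex -0.539 -1.429 2.64
vertex -1.277 -2.057 2.206
vertex -0.268 -2.383 2.261
endloop
endfacet
facet normal -0.798 -0.599 -0.061
outer loop
vertex -1.277 -2.057 2.206
vertex -1.458 -1.716 1.216
vertex -0.836 -2.561 1.381
endloop
endfacet
facet normal -0.499 0.194 -0.845
outer loop
vertex -1.458 -1.716 1.216
vertex -0.832 -0.877 1.039
vertex -0.561 -1.831 0.66
endloop
endfacet
facet normal 0.304 0.877 -0.373
outer loop
vertex -0.832 -0.877 1.039
vertex -0.264 -0.699 1.919
vertex 0.177 -1.203 1.094
endloop
endfacet
facet normal 0.795 -0.532 0.291
outer loop
vertex 0.175 -2.243 1.306
vertex 0.358 -1.544 2.084
vertex -0.268 -2.383 2.261
endloop
endfacet
facet normal 0.300 -0.954 -0.001
outer loop
vertex 0.175 -2.243 1.306
vertex -0.268 -2.383 2.261
vertex -0.836 -2.561 1.381
endloop
endfacet
facet normal 0.179 -0.725 -0.666
outer loop
vertex 0.175 -2.243 1.306
vertex -0.836 -2.561 1.381
vertex -0.561 -1.831 0.66
endloop
endfacet
facet normal 0.599 -0.161 -0.785
outer loop
vertex 0.175 -2.243 1.306
vertex -0.561 -1.831 0.66
vertex 0.177 -1.203 1.094
endloop
endfacet
facet normal 0.980 -0.041 -0.193
outer loop
vertex 0.175 -2.243 1.306
vertex 0.177 -1.203 1.094
vertex 0.358 -1.544 2.084
endloop
endfacet
facet normal 0.499 -0.194 0.845
outer loop
vertex -0.268 -2.383 2.261
vertex 0.358 -1.544 2.084
vertex -0.539 -1.429 2.64
endloop
endfacet
facet normal -0.304 -0.877 0.373
outer loop
vertex -0.836 -2.561 1.381
vertex -0.268 -2.383 2.261
vertex -1.277 -2.057 2.206
endloop
endfacet
facet normal -0.500 -0.506 -0.703
outer loop
vertex -0.561 -1.831 0.66
vertex -0.836 -2.561 1.381
vertex -1.458 -1.716 1.216
endloop
endfacet
facet normal 0.180 0.407 -0.895
outer loop
vertex 0.177 -1.203 1.094
vertex -0.561 -1.831 0.66
vertex -0.832 -0.877 1.039
endloop
endfacet
facet normal 0.798 0.599 0.061
outer loop
vertex 0.358 -1.544 2.084
vertex 0.177 -1.203 1.094
vertex -0.264 -0.699 1.919
endloop
endfacet
facet normal -0.818 -0.145 0.556
outer loop
vertex 0.602 -3.091 -2.266
vertex 0.88 -1.644 -1.48
vertex 0.046 -2.608 -2.958
endloop
endfacet
facet normal -0.167 -0.866 -0.471
outer loop
vertex 1.02 -2.436 -3.62
vertex 0.602 -3.091 -2.266
vertex 0.046 -2.608 -2.958
endloop
endfacet
facet normal -0.819 -0.144 0.556
outer loop
vertex 0.046 -2.608 -2.958
vertex 0.88 -1.644 -1.48
vertex 0.325 -1.161 -2.172
endloop
endfacet
facet normal -0.550 0.478 -0.685
outer loop
vertex 0.325 -1.161 -2.172
vertex 1.02 -2.436 -3.62
vertex 0.046 -2.608 -2.958
endloop
endfacet
facet normal 0.550 -0.478 0.685
outer loop
vertex 0.602 -3.091 -2.266
vertex 1.854 -1.472 -2.142
vertex 0.88 -1.644 -1.48
endloop
endfacet
facet normal -0.167 -0.866 -0.471
outer loop
vertex 1.575 -2.919 -2.928
vertex 0.602 -3.091 -2.266
vertex 1.02 -2.436 -3.62
endloop
endfacet
facet normal 0.550 -0.478 0.685
outer loop
vertex 1.575 -2.919 -2.928
vertex 1.854 -1.472 -2.142
vertex 0.602 -3.091 -2.266
endloop
endfacet
facet normal 0.167 0.866 0.471
outer loop
vertex 0.88 -1.644 -1.48
vertex 1.854 -1.472 -2.142
vertex 0.325 -1.161 -2.172
endloop
endfacet
facet normal -0.550 0.478 -0.685
outer loop
vertex 1.298 -0.989 -2.834
vertex 1.02 -2.436 -3.62
vertex 0.325 -1.161 -2.172
endloop
endfacet
facet normal 0.167 0.866 0.471
outer loop
vertex 0.325 -1.161 -2.172
vertex 1.854 -1.472 -2.142
vertex 1.298 -0.989 -2.834
endloop
endfacet
facet normal 0.819 0.145 -0.556
outer loop
vertex 1.298 -0.989 -2.834
vertex 1.575 -2.919 -2.928
vertex 1.02 -2.436 -3.62
endloop
endfacet
facet normal 0.818 0.145 -0.557
outer loop
vertex 1.854 -1.472 -2.142
vertex 1.575 -2.919 -2.928
vertex 1.298 -0.989 -2.834
endloop
endfacet

endsolid


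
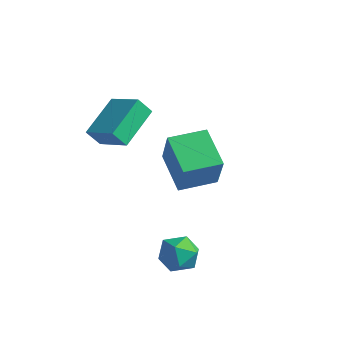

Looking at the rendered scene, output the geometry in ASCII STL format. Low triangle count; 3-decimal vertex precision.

solid 
facet normal 0.474 0.724 0.501
outer loop
vertex 1.443 0.421 -2.449
vertex 1.159 0.053 -1.649
vertex 1.962 -0.215 -2.021
endloop
endfacet
facet normal 0.806 0.581 -0.114
outer loop
vertex 1.443 0.421 -2.449
vertex 1.962 -0.215 -2.021
vertex 1.855 -0.247 -2.94
endloop
endfacet
facet normal 0.340 0.684 -0.646
outer loop
vertex 1.443 0.421 -2.449
vertex 1.855 -0.247 -2.94
vertex 0.985 0.001 -3.135
endloop
endfacet
facet normal -0.280 0.891 -0.358
outer loop
vertex 1.443 0.421 -2.449
vertex 0.985 0.001 -3.135
vertex 0.555 0.187 -2.337
endloop
endfacet
facet normal -0.197 0.915 0.351
outer loop
vertex 1.443 0.421 -2.449
vertex 0.555 0.187 -2.337
vertex 1.159 0.053 -1.649
endloop
endfacet
facet normal 0.988 -0.109 -0.111
outer loop
vertex 1.855 -0.247 -2.94
vertex 1.962 -0.215 -2.021
vertex 1.825 -1.027 -2.443
endloop
endfacet
facet normal 0.451 0.123 0.884
outer loop
vertex 1.962 -0.215 -2.021
vertex 1.159 0.053 -1.649
vertex 1.395 -0.841 -1.645
endloop
endfacet
facet normal -0.634 0.433 0.641
outer loop
vertex 1.159 0.053 -1.649
vertex 0.555 0.187 -2.337
vertex 0.525 -0.593 -1.84
endloop
endfacet
facet normal -0.768 0.392 -0.506
outer loop
vertex 0.555 0.187 -2.337
vertex 0.985 0.001 -3.135
vertex 0.418 -0.625 -2.759
endloop
endfacet
facet normal 0.234 0.057 -0.971
outer loop
vertex 0.985 0.001 -3.135
vertex 1.855 -0.247 -2.94
vertex 1.221 -0.893 -3.131
endloop
endfacet
facet normal 0.280 -0.891 0.358
outer loop
vertex 0.937 -1.261 -2.331
vertex 1.825 -1.027 -2.443
vertex 1.395 -0.841 -1.645
endloop
endfacet
facet normal -0.340 -0.684 0.646
outer loop
vertex 0.937 -1.261 -2.331
vertex 1.395 -0.841 -1.645
vertex 0.525 -0.593 -1.84
endloop
endfacet
facet normal -0.806 -0.581 0.114
outer loop
vertex 0.937 -1.261 -2.331
vertex 0.525 -0.593 -1.84
vertex 0.418 -0.625 -2.759
endloop
endfacet
facet normal -0.474 -0.724 -0.501
outer loop
vertex 0.937 -1.261 -2.331
vertex 0.418 -0.625 -2.759
vertex 1.221 -0.893 -3.131
endloop
endfacet
facet normal 0.197 -0.915 -0.351
outer loop
vertex 0.937 -1.261 -2.331
vertex 1.221 -0.893 -3.131
vertex 1.825 -1.027 -2.443
endloop
endfacet
facet normal 0.768 -0.392 0.506
outer loop
vertex 1.395 -0.841 -1.645
vertex 1.825 -1.027 -2.443
vertex 1.962 -0.215 -2.021
endloop
endfacet
facet normal -0.234 -0.057 0.971
outer loop
vertex 0.525 -0.593 -1.84
vertex 1.395 -0.841 -1.645
vertex 1.159 0.053 -1.649
endloop
endfacet
facet normal -0.988 0.109 0.111
outer loop
vertex 0.418 -0.625 -2.759
vertex 0.525 -0.593 -1.84
vertex 0.555 0.187 -2.337
endloop
endfacet
facet normal -0.451 -0.123 -0.884
outer loop
vertex 1.221 -0.893 -3.131
vertex 0.418 -0.625 -2.759
vertex 0.985 0.001 -3.135
endloop
endfacet
facet normal 0.634 -0.433 -0.641
outer loop
vertex 1.825 -1.027 -2.443
vertex 1.221 -0.893 -3.131
vertex 1.855 -0.247 -2.94
endloop
endfacet
facet normal -0.806 0.368 0.464
outer loop
vertex -3.028 3.296 0.403
vertex -2.27 4.825 0.508
vertex -3.814 3.806 -1.364
endloop
endfacet
facet normal -0.443 -0.894 -0.061
outer loop
vertex -2.21 3.075 -2.288
vertex -3.028 3.296 0.403
vertex -3.814 3.806 -1.364
endloop
endfacet
facet normal -0.806 0.368 0.464
outer loop
vertex -3.814 3.806 -1.364
vertex -2.27 4.825 0.508
vertex -3.056 5.335 -1.259
endloop
endfacet
facet normal -0.393 0.255 -0.884
outer loop
vertex -3.056 5.335 -1.259
vertex -2.21 3.075 -2.288
vertex -3.814 3.806 -1.364
endloop
endfacet
facet normal 0.393 -0.255 0.884
outer loop
vertex -3.028 3.296 0.403
vertex -0.666 4.094 -0.416
vertex -2.27 4.825 0.508
endloop
endfacet
facet normal -0.443 -0.894 -0.061
outer loop
vertex -1.424 2.565 -0.521
vertex -3.028 3.296 0.403
vertex -2.21 3.075 -2.288
endloop
endfacet
facet normal 0.393 -0.255 0.884
outer loop
vertex -1.424 2.565 -0.521
vertex -0.666 4.094 -0.416
vertex -3.028 3.296 0.403
endloop
endfacet
facet normal 0.443 0.894 0.061
outer loop
vertex -2.27 4.825 0.508
vertex -0.666 4.094 -0.416
vertex -3.056 5.335 -1.259
endloop
endfacet
facet normal -0.393 0.255 -0.884
outer loop
vertex -1.452 4.604 -2.183
vertex -2.21 3.075 -2.288
vertex -3.056 5.335 -1.259
endloop
endfacet
facet normal 0.443 0.894 0.061
outer loop
vertex -3.056 5.335 -1.259
vertex -0.666 4.094 -0.416
vertex -1.452 4.604 -2.183
endloop
endfacet
facet normal 0.806 -0.368 -0.464
outer loop
vertex -1.452 4.604 -2.183
vertex -1.424 2.565 -0.521
vertex -2.21 3.075 -2.288
endloop
endfacet
facet normal 0.806 -0.368 -0.464
outer loop
vertex -0.666 4.094 -0.416
vertex -1.424 2.565 -0.521
vertex -1.452 4.604 -2.183
endloop
endfacet
facet normal -0.331 -0.487 0.808
outer loop
vertex -3.107 1.751 3.363
vertex -4.603 1.739 2.743
vertex -2.708 -0.057 2.437
endloop
endfacet
facet normal 0.924 0.008 0.383
outer loop
vertex -2.397 0.401 1.677
vertex -3.107 1.751 3.363
vertex -2.708 -0.057 2.437
endloop
endfacet
facet normal -0.331 -0.487 0.808
outer loop
vertex -2.708 -0.057 2.437
vertex -4.603 1.739 2.743
vertex -4.204 -0.069 1.816
endloop
endfacet
facet normal 0.193 -0.873 -0.447
outer loop
vertex -4.204 -0.069 1.816
vertex -2.397 0.401 1.677
vertex -2.708 -0.057 2.437
endloop
endfacet
facet normal -0.192 0.873 0.448
outer loop
vertex -3.107 1.751 3.363
vertex -4.292 2.197 1.983
vertex -4.603 1.739 2.743
endloop
endfacet
facet normal 0.924 0.007 0.383
outer loop
vertex -2.796 2.209 2.604
vertex -3.107 1.751 3.363
vertex -2.397 0.401 1.677
endloop
endfacet
facet normal -0.193 0.873 0.448
outer loop
vertex -2.796 2.209 2.604
vertex -4.292 2.197 1.983
vertex -3.107 1.751 3.363
endloop
endfacet
facet normal -0.924 -0.008 -0.383
outer loop
vertex -4.603 1.739 2.743
vertex -4.292 2.197 1.983
vertex -4.204 -0.069 1.816
endloop
endfacet
facet normal 0.193 -0.873 -0.448
outer loop
vertex -3.893 0.389 1.057
vertex -2.397 0.401 1.677
vertex -4.204 -0.069 1.816
endloop
endfacet
facet normal -0.924 -0.008 -0.383
outer loop
vertex -4.204 -0.069 1.816
vertex -4.292 2.197 1.983
vertex -3.893 0.389 1.057
endloop
endfacet
facet normal 0.331 0.487 -0.808
outer loop
vertex -3.893 0.389 1.057
vertex -2.796 2.209 2.604
vertex -2.397 0.401 1.677
endloop
endfacet
facet normal 0.332 0.487 -0.808
outer loop
vertex -4.292 2.197 1.983
vertex -2.796 2.209 2.604
vertex -3.893 0.389 1.057
endloop
endfacet

endsolid


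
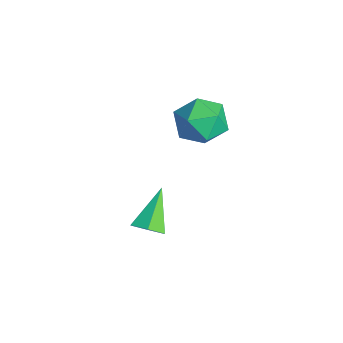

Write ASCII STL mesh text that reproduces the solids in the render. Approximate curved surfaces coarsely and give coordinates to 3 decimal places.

solid 
facet normal 0.606 -0.490 -0.627
outer loop
vertex 4.012 -1.775 -1.179
vertex 3.534 -1.645 -1.743
vertex 4.082 -1.155 -1.596
endloop
endfacet
facet normal 0.546 0.424 0.723
outer loop
vertex 4.012 -1.775 -1.179
vertex 4.082 -1.155 -1.596
vertex 2.406 -0.735 -0.577
endloop
endfacet
facet normal 0.606 -0.490 -0.627
outer loop
vertex 4.082 -1.155 -1.596
vertex 3.534 -1.645 -1.743
vertex 3.604 -1.026 -2.159
endloop
endfacet
facet normal 0.249 0.968 0.010
outer loop
vertex 4.082 -1.155 -1.596
vertex 3.604 -1.026 -2.159
vertex 2.406 -0.735 -0.577
endloop
endfacet
facet normal 0.606 -0.490 -0.627
outer loop
vertex 3.604 -1.026 -2.159
vertex 3.534 -1.645 -1.743
vertex 3.056 -1.516 -2.306
endloop
endfacet
facet normal -0.496 0.706 -0.505
outer loop
vertex 3.604 -1.026 -2.159
vertex 3.056 -1.516 -2.306
vertex 2.406 -0.735 -0.577
endloop
endfacet
facet normal 0.606 -0.489 -0.627
outer loop
vertex 3.056 -1.516 -2.306
vertex 3.534 -1.645 -1.743
vertex 2.986 -2.136 -1.89
endloop
endfacet
facet normal -0.945 -0.101 -0.310
outer loop
vertex 3.056 -1.516 -2.306
vertex 2.986 -2.136 -1.89
vertex 2.406 -0.735 -0.577
endloop
endfacet
facet normal 0.607 -0.490 -0.626
outer loop
vertex 2.986 -2.136 -1.89
vertex 3.534 -1.645 -1.743
vertex 3.464 -2.265 -1.326
endloop
endfacet
facet normal -0.649 -0.646 0.402
outer loop
vertex 2.986 -2.136 -1.89
vertex 3.464 -2.265 -1.326
vertex 2.406 -0.735 -0.577
endloop
endfacet
facet normal 0.606 -0.490 -0.627
outer loop
vertex 3.464 -2.265 -1.326
vertex 3.534 -1.645 -1.743
vertex 4.012 -1.775 -1.179
endloop
endfacet
facet normal 0.096 -0.383 0.919
outer loop
vertex 3.464 -2.265 -1.326
vertex 4.012 -1.775 -1.179
vertex 2.406 -0.735 -0.577
endloop
endfacet
facet normal -0.775 -0.302 0.555
outer loop
vertex 1.125 0.964 2.936
vertex 1.627 -0.03 3.097
vertex 1.812 0.816 3.815
endloop
endfacet
facet normal -0.686 0.404 0.604
outer loop
vertex 1.125 0.964 2.936
vertex 1.812 0.816 3.815
vertex 1.853 1.772 3.222
endloop
endfacet
facet normal -0.733 0.679 -0.053
outer loop
vertex 1.125 0.964 2.936
vertex 1.853 1.772 3.222
vertex 1.694 1.516 2.138
endloop
endfacet
facet normal -0.850 0.142 -0.508
outer loop
vertex 1.125 0.964 2.936
vertex 1.694 1.516 2.138
vertex 1.554 0.403 2.061
endloop
endfacet
facet normal -0.876 -0.464 -0.132
outer loop
vertex 1.125 0.964 2.936
vertex 1.554 0.403 2.061
vertex 1.627 -0.03 3.097
endloop
endfacet
facet normal -0.026 0.528 0.849
outer loop
vertex 1.853 1.772 3.222
vertex 1.812 0.816 3.815
vertex 2.806 1.277 3.559
endloop
endfacet
facet normal -0.170 -0.616 0.769
outer loop
vertex 1.812 0.816 3.815
vertex 1.627 -0.03 3.097
vertex 2.666 0.164 3.482
endloop
endfacet
facet normal -0.334 -0.878 -0.343
outer loop
vertex 1.627 -0.03 3.097
vertex 1.554 0.403 2.061
vertex 2.507 -0.092 2.398
endloop
endfacet
facet normal -0.292 0.103 -0.951
outer loop
vertex 1.554 0.403 2.061
vertex 1.694 1.516 2.138
vertex 2.548 0.864 1.805
endloop
endfacet
facet normal -0.102 0.971 -0.214
outer loop
vertex 1.694 1.516 2.138
vertex 1.853 1.772 3.222
vertex 2.733 1.71 2.523
endloop
endfacet
facet normal 0.850 -0.142 0.508
outer loop
vertex 3.235 0.716 2.684
vertex 2.806 1.277 3.559
vertex 2.666 0.164 3.482
endloop
endfacet
facet normal 0.733 -0.679 0.053
outer loop
vertex 3.235 0.716 2.684
vertex 2.666 0.164 3.482
vertex 2.507 -0.092 2.398
endloop
endfacet
facet normal 0.686 -0.404 -0.604
outer loop
vertex 3.235 0.716 2.684
vertex 2.507 -0.092 2.398
vertex 2.548 0.864 1.805
endloop
endfacet
facet normal 0.775 0.302 -0.555
outer loop
vertex 3.235 0.716 2.684
vertex 2.548 0.864 1.805
vertex 2.733 1.71 2.523
endloop
endfacet
facet normal 0.876 0.464 0.132
outer loop
vertex 3.235 0.716 2.684
vertex 2.733 1.71 2.523
vertex 2.806 1.277 3.559
endloop
endfacet
facet normal 0.292 -0.103 0.951
outer loop
vertex 2.666 0.164 3.482
vertex 2.806 1.277 3.559
vertex 1.812 0.816 3.815
endloop
endfacet
facet normal 0.102 -0.971 0.214
outer loop
vertex 2.507 -0.092 2.398
vertex 2.666 0.164 3.482
vertex 1.627 -0.03 3.097
endloop
endfacet
facet normal 0.026 -0.528 -0.849
outer loop
vertex 2.548 0.864 1.805
vertex 2.507 -0.092 2.398
vertex 1.554 0.403 2.061
endloop
endfacet
facet normal 0.170 0.616 -0.769
outer loop
vertex 2.733 1.71 2.523
vertex 2.548 0.864 1.805
vertex 1.694 1.516 2.138
endloop
endfacet
facet normal 0.334 0.878 0.343
outer loop
vertex 2.806 1.277 3.559
vertex 2.733 1.71 2.523
vertex 1.853 1.772 3.222
endloop
endfacet

endsolid


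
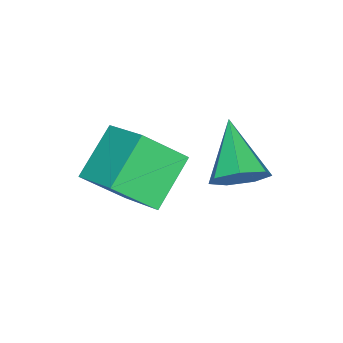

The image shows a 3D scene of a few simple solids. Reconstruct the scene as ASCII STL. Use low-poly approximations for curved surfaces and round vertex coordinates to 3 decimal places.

solid 
facet normal 0.655 0.546 -0.522
outer loop
vertex -1.928 3.487 1.967
vertex -2.334 3.295 1.257
vertex -2.462 3.944 1.775
endloop
endfacet
facet normal -0.078 0.307 0.948
outer loop
vertex -1.928 3.487 1.967
vertex -2.462 3.944 1.775
vertex -3.546 2.285 2.223
endloop
endfacet
facet normal 0.655 0.546 -0.522
outer loop
vertex -2.462 3.944 1.775
vertex -2.334 3.295 1.257
vertex -2.9 3.913 1.193
endloop
endfacet
facet normal -0.672 0.568 0.476
outer loop
vertex -2.462 3.944 1.775
vertex -2.9 3.913 1.193
vertex -3.546 2.285 2.223
endloop
endfacet
facet normal 0.655 0.546 -0.522
outer loop
vertex -2.9 3.913 1.193
vertex -2.334 3.295 1.257
vertex -2.911 3.416 0.659
endloop
endfacet
facet normal -0.947 0.244 -0.208
outer loop
vertex -2.9 3.913 1.193
vertex -2.911 3.416 0.659
vertex -3.546 2.285 2.223
endloop
endfacet
facet normal 0.655 0.546 -0.522
outer loop
vertex -2.911 3.416 0.659
vertex -2.334 3.295 1.257
vertex -2.488 2.829 0.576
endloop
endfacet
facet normal -0.695 -0.418 -0.585
outer loop
vertex -2.911 3.416 0.659
vertex -2.488 2.829 0.576
vertex -3.546 2.285 2.223
endloop
endfacet
facet normal 0.655 0.547 -0.522
outer loop
vertex -2.488 2.829 0.576
vertex -2.334 3.295 1.257
vertex -1.949 2.593 1.005
endloop
endfacet
facet normal -0.107 -0.922 -0.373
outer loop
vertex -2.488 2.829 0.576
vertex -1.949 2.593 1.005
vertex -3.546 2.285 2.223
endloop
endfacet
facet normal 0.656 0.547 -0.521
outer loop
vertex -1.949 2.593 1.005
vertex -2.334 3.295 1.257
vertex -1.7 2.885 1.625
endloop
endfacet
facet normal 0.375 -0.888 0.267
outer loop
vertex -1.949 2.593 1.005
vertex -1.7 2.885 1.625
vertex -3.546 2.285 2.223
endloop
endfacet
facet normal 0.656 0.545 -0.522
outer loop
vertex -1.7 2.885 1.625
vertex -2.334 3.295 1.257
vertex -1.928 3.487 1.967
endloop
endfacet
facet normal 0.388 -0.340 0.857
outer loop
vertex -1.7 2.885 1.625
vertex -1.928 3.487 1.967
vertex -3.546 2.285 2.223
endloop
endfacet
facet normal -0.819 0.043 0.572
outer loop
vertex -1.774 -0.231 2.236
vertex -1.135 1.131 3.049
vertex -2.462 0.723 1.18
endloop
endfacet
facet normal -0.374 -0.796 -0.476
outer loop
vertex -1.045 0.649 0.191
vertex -1.774 -0.231 2.236
vertex -2.462 0.723 1.18
endloop
endfacet
facet normal -0.819 0.042 0.572
outer loop
vertex -2.462 0.723 1.18
vertex -1.135 1.131 3.049
vertex -1.823 2.084 1.994
endloop
endfacet
facet normal -0.435 0.604 -0.668
outer loop
vertex -1.823 2.084 1.994
vertex -1.045 0.649 0.191
vertex -2.462 0.723 1.18
endloop
endfacet
facet normal 0.435 -0.603 0.669
outer loop
vertex -1.774 -0.231 2.236
vertex 0.282 1.057 2.06
vertex -1.135 1.131 3.049
endloop
endfacet
facet normal -0.373 -0.796 -0.476
outer loop
vertex -0.357 -0.304 1.246
vertex -1.774 -0.231 2.236
vertex -1.045 0.649 0.191
endloop
endfacet
facet normal 0.435 -0.604 0.668
outer loop
vertex -0.357 -0.304 1.246
vertex 0.282 1.057 2.06
vertex -1.774 -0.231 2.236
endloop
endfacet
facet normal 0.374 0.796 0.476
outer loop
vertex -1.135 1.131 3.049
vertex 0.282 1.057 2.06
vertex -1.823 2.084 1.994
endloop
endfacet
facet normal -0.436 0.603 -0.668
outer loop
vertex -0.406 2.011 1.004
vertex -1.045 0.649 0.191
vertex -1.823 2.084 1.994
endloop
endfacet
facet normal 0.374 0.796 0.476
outer loop
vertex -1.823 2.084 1.994
vertex 0.282 1.057 2.06
vertex -0.406 2.011 1.004
endloop
endfacet
facet normal 0.819 -0.043 -0.572
outer loop
vertex -0.406 2.011 1.004
vertex -0.357 -0.304 1.246
vertex -1.045 0.649 0.191
endloop
endfacet
facet normal 0.819 -0.042 -0.572
outer loop
vertex 0.282 1.057 2.06
vertex -0.357 -0.304 1.246
vertex -0.406 2.011 1.004
endloop
endfacet

endsolid


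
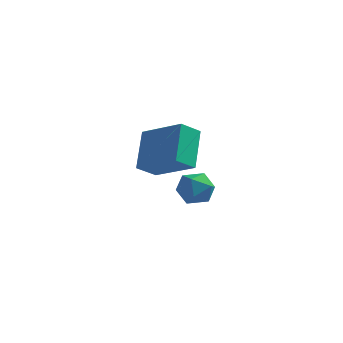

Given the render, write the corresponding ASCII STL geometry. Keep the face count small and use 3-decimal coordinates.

solid 
facet normal -0.787 0.602 0.134
outer loop
vertex -0.808 -0.062 -3.177
vertex -0.704 -0.088 -2.449
vertex -0.373 0.434 -2.849
endloop
endfacet
facet normal -0.469 0.735 -0.490
outer loop
vertex -0.808 -0.062 -3.177
vertex -0.373 0.434 -2.849
vertex -0.171 0.135 -3.491
endloop
endfacet
facet normal -0.471 0.132 -0.872
outer loop
vertex -0.808 -0.062 -3.177
vertex -0.171 0.135 -3.491
vertex -0.377 -0.572 -3.487
endloop
endfacet
facet normal -0.791 -0.374 -0.485
outer loop
vertex -0.808 -0.062 -3.177
vertex -0.377 -0.572 -3.487
vertex -0.706 -0.71 -2.844
endloop
endfacet
facet normal -0.987 -0.084 0.138
outer loop
vertex -0.808 -0.062 -3.177
vertex -0.706 -0.71 -2.844
vertex -0.704 -0.088 -2.449
endloop
endfacet
facet normal 0.211 0.910 -0.357
outer loop
vertex -0.171 0.135 -3.491
vertex -0.373 0.434 -2.849
vertex 0.326 0.23 -2.956
endloop
endfacet
facet normal -0.305 0.693 0.653
outer loop
vertex -0.373 0.434 -2.849
vertex -0.704 -0.088 -2.449
vertex -0.003 0.092 -2.313
endloop
endfacet
facet normal -0.628 -0.416 0.658
outer loop
vertex -0.704 -0.088 -2.449
vertex -0.706 -0.71 -2.844
vertex -0.209 -0.615 -2.309
endloop
endfacet
facet normal -0.311 -0.884 -0.349
outer loop
vertex -0.706 -0.71 -2.844
vertex -0.377 -0.572 -3.487
vertex -0.007 -0.914 -2.951
endloop
endfacet
facet normal 0.206 -0.066 -0.976
outer loop
vertex -0.377 -0.572 -3.487
vertex -0.171 0.135 -3.491
vertex 0.324 -0.392 -3.351
endloop
endfacet
facet normal 0.791 0.374 0.485
outer loop
vertex 0.428 -0.418 -2.623
vertex 0.326 0.23 -2.956
vertex -0.003 0.092 -2.313
endloop
endfacet
facet normal 0.471 -0.132 0.872
outer loop
vertex 0.428 -0.418 -2.623
vertex -0.003 0.092 -2.313
vertex -0.209 -0.615 -2.309
endloop
endfacet
facet normal 0.469 -0.735 0.490
outer loop
vertex 0.428 -0.418 -2.623
vertex -0.209 -0.615 -2.309
vertex -0.007 -0.914 -2.951
endloop
endfacet
facet normal 0.787 -0.602 -0.134
outer loop
vertex 0.428 -0.418 -2.623
vertex -0.007 -0.914 -2.951
vertex 0.324 -0.392 -3.351
endloop
endfacet
facet normal 0.987 0.084 -0.138
outer loop
vertex 0.428 -0.418 -2.623
vertex 0.324 -0.392 -3.351
vertex 0.326 0.23 -2.956
endloop
endfacet
facet normal 0.311 0.884 0.349
outer loop
vertex -0.003 0.092 -2.313
vertex 0.326 0.23 -2.956
vertex -0.373 0.434 -2.849
endloop
endfacet
facet normal -0.206 0.066 0.976
outer loop
vertex -0.209 -0.615 -2.309
vertex -0.003 0.092 -2.313
vertex -0.704 -0.088 -2.449
endloop
endfacet
facet normal -0.211 -0.910 0.357
outer loop
vertex -0.007 -0.914 -2.951
vertex -0.209 -0.615 -2.309
vertex -0.706 -0.71 -2.844
endloop
endfacet
facet normal 0.305 -0.693 -0.653
outer loop
vertex 0.324 -0.392 -3.351
vertex -0.007 -0.914 -2.951
vertex -0.377 -0.572 -3.487
endloop
endfacet
facet normal 0.628 0.416 -0.658
outer loop
vertex 0.326 0.23 -2.956
vertex 0.324 -0.392 -3.351
vertex -0.171 0.135 -3.491
endloop
endfacet
facet normal -0.494 -0.662 0.564
outer loop
vertex -1.853 2.429 -3.006
vertex -2.102 3.676 -1.76
vertex -3.527 2.949 -3.861
endloop
endfacet
facet normal 0.139 -0.701 -0.699
outer loop
vertex -3.038 3.604 -4.42
vertex -1.853 2.429 -3.006
vertex -3.527 2.949 -3.861
endloop
endfacet
facet normal -0.494 -0.662 0.564
outer loop
vertex -3.527 2.949 -3.861
vertex -2.102 3.676 -1.76
vertex -3.776 4.196 -2.616
endloop
endfacet
facet normal -0.858 0.266 -0.439
outer loop
vertex -3.776 4.196 -2.616
vertex -3.038 3.604 -4.42
vertex -3.527 2.949 -3.861
endloop
endfacet
facet normal 0.858 -0.267 0.438
outer loop
vertex -1.853 2.429 -3.006
vertex -1.613 4.331 -2.319
vertex -2.102 3.676 -1.76
endloop
endfacet
facet normal 0.140 -0.701 -0.700
outer loop
vertex -1.364 3.084 -3.564
vertex -1.853 2.429 -3.006
vertex -3.038 3.604 -4.42
endloop
endfacet
facet normal 0.858 -0.267 0.439
outer loop
vertex -1.364 3.084 -3.564
vertex -1.613 4.331 -2.319
vertex -1.853 2.429 -3.006
endloop
endfacet
facet normal -0.140 0.701 0.699
outer loop
vertex -2.102 3.676 -1.76
vertex -1.613 4.331 -2.319
vertex -3.776 4.196 -2.616
endloop
endfacet
facet normal -0.858 0.267 -0.439
outer loop
vertex -3.287 4.851 -3.174
vertex -3.038 3.604 -4.42
vertex -3.776 4.196 -2.616
endloop
endfacet
facet normal -0.140 0.701 0.700
outer loop
vertex -3.776 4.196 -2.616
vertex -1.613 4.331 -2.319
vertex -3.287 4.851 -3.174
endloop
endfacet
facet normal 0.494 0.662 -0.564
outer loop
vertex -3.287 4.851 -3.174
vertex -1.364 3.084 -3.564
vertex -3.038 3.604 -4.42
endloop
endfacet
facet normal 0.494 0.662 -0.564
outer loop
vertex -1.613 4.331 -2.319
vertex -1.364 3.084 -3.564
vertex -3.287 4.851 -3.174
endloop
endfacet

endsolid


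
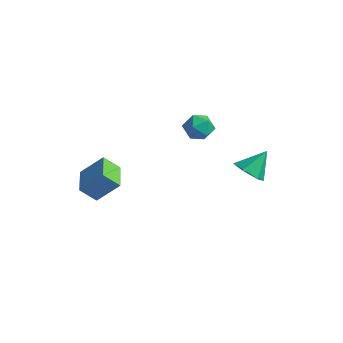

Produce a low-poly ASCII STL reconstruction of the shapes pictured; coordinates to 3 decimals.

solid 
facet normal -0.229 -0.663 -0.713
outer loop
vertex 3.766 2.613 -0.403
vertex 2.917 2.283 0.177
vertex 2.805 3.087 -0.535
endloop
endfacet
facet normal 0.455 0.839 -0.297
outer loop
vertex 3.766 2.613 -0.403
vertex 2.805 3.087 -0.535
vertex 3.343 3.517 1.503
endloop
endfacet
facet normal -0.230 -0.663 -0.712
outer loop
vertex 2.805 3.087 -0.535
vertex 2.917 2.283 0.177
vertex 1.956 2.758 0.045
endloop
endfacet
facet normal -0.409 0.909 -0.084
outer loop
vertex 2.805 3.087 -0.535
vertex 1.956 2.758 0.045
vertex 3.343 3.517 1.503
endloop
endfacet
facet normal -0.230 -0.663 -0.712
outer loop
vertex 1.956 2.758 0.045
vertex 2.917 2.283 0.177
vertex 2.067 1.954 0.758
endloop
endfacet
facet normal -0.762 0.368 0.533
outer loop
vertex 1.956 2.758 0.045
vertex 2.067 1.954 0.758
vertex 3.343 3.517 1.503
endloop
endfacet
facet normal -0.230 -0.663 -0.712
outer loop
vertex 2.067 1.954 0.758
vertex 2.917 2.283 0.177
vertex 3.028 1.479 0.89
endloop
endfacet
facet normal -0.249 -0.243 0.937
outer loop
vertex 2.067 1.954 0.758
vertex 3.028 1.479 0.89
vertex 3.343 3.517 1.503
endloop
endfacet
facet normal -0.229 -0.663 -0.712
outer loop
vertex 3.028 1.479 0.89
vertex 2.917 2.283 0.177
vertex 3.878 1.809 0.31
endloop
endfacet
facet normal 0.615 -0.313 0.724
outer loop
vertex 3.028 1.479 0.89
vertex 3.878 1.809 0.31
vertex 3.343 3.517 1.503
endloop
endfacet
facet normal -0.229 -0.664 -0.712
outer loop
vertex 3.878 1.809 0.31
vertex 2.917 2.283 0.177
vertex 3.766 2.613 -0.403
endloop
endfacet
facet normal 0.968 0.229 0.106
outer loop
vertex 3.878 1.809 0.31
vertex 3.766 2.613 -0.403
vertex 3.343 3.517 1.503
endloop
endfacet
facet normal -0.526 -0.468 0.710
outer loop
vertex -2.67 -4.133 1.277
vertex -3.856 -2.639 1.383
vertex -3.786 -4.922 -0.071
endloop
endfacet
facet normal 0.620 -0.783 -0.055
outer loop
vertex -3.064 -4.281 -1.043
vertex -2.67 -4.133 1.277
vertex -3.786 -4.922 -0.071
endloop
endfacet
facet normal -0.526 -0.468 0.710
outer loop
vertex -3.786 -4.922 -0.071
vertex -3.856 -2.639 1.383
vertex -4.971 -3.429 0.035
endloop
endfacet
facet normal -0.581 -0.411 -0.703
outer loop
vertex -4.971 -3.429 0.035
vertex -3.064 -4.281 -1.043
vertex -3.786 -4.922 -0.071
endloop
endfacet
facet normal 0.581 0.411 0.703
outer loop
vertex -2.67 -4.133 1.277
vertex -3.134 -1.998 0.411
vertex -3.856 -2.639 1.383
endloop
endfacet
facet normal 0.621 -0.782 -0.056
outer loop
vertex -1.949 -3.491 0.305
vertex -2.67 -4.133 1.277
vertex -3.064 -4.281 -1.043
endloop
endfacet
facet normal 0.581 0.411 0.702
outer loop
vertex -1.949 -3.491 0.305
vertex -3.134 -1.998 0.411
vertex -2.67 -4.133 1.277
endloop
endfacet
facet normal -0.621 0.782 0.055
outer loop
vertex -3.856 -2.639 1.383
vertex -3.134 -1.998 0.411
vertex -4.971 -3.429 0.035
endloop
endfacet
facet normal -0.581 -0.411 -0.702
outer loop
vertex -4.25 -2.787 -0.937
vertex -3.064 -4.281 -1.043
vertex -4.971 -3.429 0.035
endloop
endfacet
facet normal -0.621 0.782 0.056
outer loop
vertex -4.971 -3.429 0.035
vertex -3.134 -1.998 0.411
vertex -4.25 -2.787 -0.937
endloop
endfacet
facet normal 0.526 0.468 -0.710
outer loop
vertex -4.25 -2.787 -0.937
vertex -1.949 -3.491 0.305
vertex -3.064 -4.281 -1.043
endloop
endfacet
facet normal 0.526 0.468 -0.710
outer loop
vertex -3.134 -1.998 0.411
vertex -1.949 -3.491 0.305
vertex -4.25 -2.787 -0.937
endloop
endfacet
facet normal -0.460 0.888 0.018
outer loop
vertex -2.021 4.726 0.545
vertex -2.757 4.332 1.201
vertex -1.878 4.779 1.596
endloop
endfacet
facet normal 0.242 0.967 -0.082
outer loop
vertex -2.021 4.726 0.545
vertex -1.878 4.779 1.596
vertex -1.066 4.522 0.962
endloop
endfacet
facet normal 0.423 0.607 -0.672
outer loop
vertex -2.021 4.726 0.545
vertex -1.066 4.522 0.962
vertex -1.443 3.915 0.176
endloop
endfacet
facet normal -0.166 0.308 -0.937
outer loop
vertex -2.021 4.726 0.545
vertex -1.443 3.915 0.176
vertex -2.488 3.798 0.323
endloop
endfacet
facet normal -0.713 0.481 -0.511
outer loop
vertex -2.021 4.726 0.545
vertex -2.488 3.798 0.323
vertex -2.757 4.332 1.201
endloop
endfacet
facet normal 0.578 0.666 0.471
outer loop
vertex -1.066 4.522 0.962
vertex -1.878 4.779 1.596
vertex -1.212 4.002 1.877
endloop
endfacet
facet normal -0.558 0.539 0.631
outer loop
vertex -1.878 4.779 1.596
vertex -2.757 4.332 1.201
vertex -2.257 3.885 2.024
endloop
endfacet
facet normal -0.967 -0.121 -0.223
outer loop
vertex -2.757 4.332 1.201
vertex -2.488 3.798 0.323
vertex -2.634 3.278 1.238
endloop
endfacet
facet normal -0.083 -0.401 -0.912
outer loop
vertex -2.488 3.798 0.323
vertex -1.443 3.915 0.176
vertex -1.822 3.021 0.604
endloop
endfacet
facet normal 0.871 0.085 -0.483
outer loop
vertex -1.443 3.915 0.176
vertex -1.066 4.522 0.962
vertex -0.943 3.468 0.999
endloop
endfacet
facet normal 0.166 -0.308 0.937
outer loop
vertex -1.679 3.074 1.655
vertex -1.212 4.002 1.877
vertex -2.257 3.885 2.024
endloop
endfacet
facet normal -0.423 -0.607 0.672
outer loop
vertex -1.679 3.074 1.655
vertex -2.257 3.885 2.024
vertex -2.634 3.278 1.238
endloop
endfacet
facet normal -0.242 -0.967 0.082
outer loop
vertex -1.679 3.074 1.655
vertex -2.634 3.278 1.238
vertex -1.822 3.021 0.604
endloop
endfacet
facet normal 0.460 -0.888 -0.018
outer loop
vertex -1.679 3.074 1.655
vertex -1.822 3.021 0.604
vertex -0.943 3.468 0.999
endloop
endfacet
facet normal 0.713 -0.481 0.511
outer loop
vertex -1.679 3.074 1.655
vertex -0.943 3.468 0.999
vertex -1.212 4.002 1.877
endloop
endfacet
facet normal 0.083 0.401 0.912
outer loop
vertex -2.257 3.885 2.024
vertex -1.212 4.002 1.877
vertex -1.878 4.779 1.596
endloop
endfacet
facet normal -0.871 -0.085 0.483
outer loop
vertex -2.634 3.278 1.238
vertex -2.257 3.885 2.024
vertex -2.757 4.332 1.201
endloop
endfacet
facet normal -0.578 -0.666 -0.471
outer loop
vertex -1.822 3.021 0.604
vertex -2.634 3.278 1.238
vertex -2.488 3.798 0.323
endloop
endfacet
facet normal 0.558 -0.539 -0.631
outer loop
vertex -0.943 3.468 0.999
vertex -1.822 3.021 0.604
vertex -1.443 3.915 0.176
endloop
endfacet
facet normal 0.967 0.121 0.223
outer loop
vertex -1.212 4.002 1.877
vertex -0.943 3.468 0.999
vertex -1.066 4.522 0.962
endloop
endfacet

endsolid
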